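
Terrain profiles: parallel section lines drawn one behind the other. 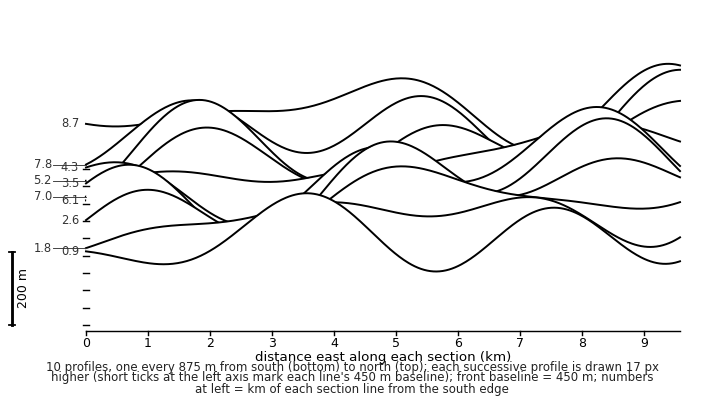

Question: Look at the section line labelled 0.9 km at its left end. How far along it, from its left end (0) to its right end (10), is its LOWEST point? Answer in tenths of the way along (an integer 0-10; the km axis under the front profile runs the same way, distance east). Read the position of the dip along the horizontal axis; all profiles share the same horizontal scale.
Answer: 6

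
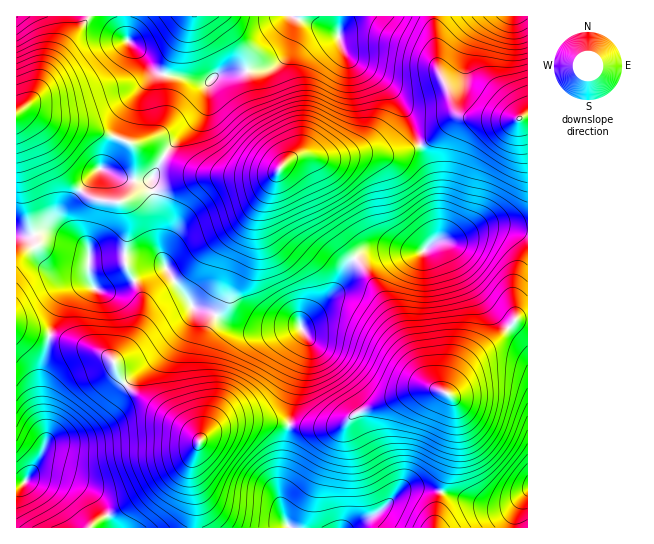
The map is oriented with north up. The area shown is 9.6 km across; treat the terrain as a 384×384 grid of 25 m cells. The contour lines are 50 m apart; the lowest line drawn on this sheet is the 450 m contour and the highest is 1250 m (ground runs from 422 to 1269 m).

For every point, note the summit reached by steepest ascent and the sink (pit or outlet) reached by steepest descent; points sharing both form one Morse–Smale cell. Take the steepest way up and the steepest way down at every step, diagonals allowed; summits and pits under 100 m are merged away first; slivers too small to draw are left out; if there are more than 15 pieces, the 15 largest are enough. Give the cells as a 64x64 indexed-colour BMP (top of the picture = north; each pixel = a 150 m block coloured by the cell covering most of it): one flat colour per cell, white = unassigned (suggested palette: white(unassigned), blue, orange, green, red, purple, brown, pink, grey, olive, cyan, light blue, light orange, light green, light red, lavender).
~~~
<image width="64" height="64" href="data:image/bmp;base64,Qk12CAAAAAAAAHYAAAAoAAAAQAAAAEAAAAABAAQAAAAAAAAIAAATCwAAEwsAABAAAAAAAAAA////ALR3HwAOf/8ALKAsACgn1gC9Z5QAS1aMAMJ34wB/f38AIr28AM++FwDox64AeLv/AIrfmACWmP8A1bDFAAAAAAAAACIiIiIi////////MzMzMwAAAAAAAAAAAAAAAAAAAAAAIiIiIiL///////MzMzMzMwAAAAAAAAAAAAAAAAAAAAIiIiIiIv//////8zMzMzMzMwAAAAAAAAAAAAAAAAAAIiIiIiIi///////zMzMzMzMzMAAAAAALu7sAAAAAAAIiIiIiIiL///////MzMzMzMzMzAAALu7u7u7sAAAACIiIiIiIiIv//////8zMzMzMzMzMzMzu7u7u7uwAiIiIiIiIiIiIi///////zMzMzMzMzMzMzM7u7u7u7ACIiIiIiIiIiIiL///////MzMzMzMzMzMzMzu7u7u7sAAiIiIiIiIiIiIv//////8zMzMzMzMzMzMzO7u7u7uwACIiIiIiIiIiIi////////MzMzMzMzMzMzMzu7u7u7AAAiIiIiIiIiIiIv//////8zMzMzMzMzMzMzO7u7u7sAACIiIiIiIiIiIm7//////zMzMzMzMzMzMzM7u7u7uwAAIiIiIiIiIiImbu//////MzMzMzMzMzMzMzu7u7u7AAIiIiIiIiIiImZm7u7u7u6ZmZmZMzMzMzMzO7u7u7sAAiIiIiIiIiImZmbu7u7u7pmZmZmTMzMzMzM7u7u7uwACIiIiIiIiJmZmZu7u7u7u6ZmZmZmZMzMzMzu7u7u7AAIiIiIiIiJmZmZu7u7u7u7pmZmZmZmZMzMzu7u7u7sAAiIiIiIiZmZmZm7u7u7u7umZmZmZmZmZk0S7u7u7uwACIiIiIiZmZmZmbu7u7u7u6ZmZmZmZmZmUREu7u7u7AAIiIiIiJmZmZmZu7u7u7u7pmZmZmZmZmZRERLu7u7sAAiIiIiJmZmZmZm7u7u7u7u6ZmZmZmZmZREREu7u7uwAAIiIiJmZmZmZmbu7u7u7u7pmZmZmZmZlERERLu7u7AAAiIiZmZmZmZmZu7u7u7u7umZmZmZmZlERERERLu7sAACJmZmZmZmZmZm7u7u7u7u6ZmZmZmZlERERERES7uwAAZmZmZmZmZmZmZu7u7o7u7pmZmZmZmUREREREREu7AAAGZmZmZmZmZmZm7uiIiIiImZmZmZmURERERERERLsAAAZmZmZmZmZmZmZoiIiIiIiJmZmZmZRERERERERERAAABmZmZmZmZmZmqqqIiIiIiIiZmZmZREREREREREREAAAAZmZmZmZmZmaqqoiIiIiIiImZmZlEREREREREREQAAAAGZmZmZmZmaqqqiIiIiIiIiJmZlERERERERERERAAAAAAKqqpmZmaqqqqIiIiIiIiImZmUREREREREREREAAAAAAqqqqpmaqqqqoiIiIiIiIiJmUREREREREREREQAAAAACqqqqqqqqqqqqIiIiIiIiImURERERERERERERAAAAAAKqqqqqqqqqqqoiIiIiIiIiJREREREREREREREAAAAAAVVVVVVqqqqqqiIiIiIiIiIxEREREREREREREQAAAAAVVVVVVWqqqqqqoiIiIiIiIzMzMzMzERERERERAAAAFVVVVVVVaqqqqqqiIiIiIiIzMzMzMzMzd1EREREVVVVVVVVVVVVqqqqqqqoiIiIiIzMzMzMzMzN3d1ERE1VVVVVVVVVVVWqqqqqqqiIiIiIjMzMzMzMzM3d3d3d3VVVVVVVVVVVVaqqqqqqqoiIiIjMzMzMzMzMzd3d3d3dVVVVVVVVVVVaqqqqqqqqiIiIiMzMzMzMzMzN3d3d3d1VVVVVVVVVVVqqqqqqqqqoiIiMzMzMzMzMzM3d3d3d3VVVVVVVVVVVWqqqqqqqqqqIiIzMzMzMzMzM3d3d3d3dVVVVVVVVVVVaqqqqqqqqqoiIzMzMzMzMzMzd3d3d3d1VVVVVVVVVVVqqqqERERERGIjMzMzMzMzMzN3d3d3d3VVVVVVVVVVVVaoRERERERERzMzMzMzMzMzM3d3d3d3dVVVVVVVVVVVVUREREREREREcwRERzMzMzM3d3d3d3d1VVVVVVVVVVVdxERERERERERERERERERERzd3d3d3d3VVVVVVVVVd3d3cREREREREREREREREREREA3d3d3d3dVVVVVVV3d3d3d3EREREREREREREREREREQAN3d3d3d1VVVV3d3d3d3d3dxEREREREREREREREREQAADd3d3d3VVXd3d3d3d3d3d3cRERERERERERERERERAAAAAAAAAAB3d3d3d3d3d3d3d3ERERERERERERERERAAAAAAAAAAAAd3d3d3d3d3d3d3cREREREREREREREREAAAAAAAAAAAAHd3d3d3d3d3d3dxEREREREREREREREAAAAAAAAAAAAAd3d3d3d3d3d3d3EREREREREREREREAAAAAAAAAAAAAAHd3d3d3d3d3AAABEREREREREREREAAAAAAAAAAAAAAAd3d3d3d3cAAAAAAAAAARERERERAAAAAAAAAAAAAAAAAHd3d3d3cAAAAAAAAAAAERERERAAAAAAAAAAAAAAAAAAB3d3d3cAAAAAAAAAAAABERERAAAAAAAAAAAAAAAAAAAHd3d3cAAAAAAAAAAAAAEREREAAAAAAAAAAAAAAAAAAAB3d3dwAAAAAAAAAAAAABEREAAAAAAAAAAAAAAAAAAAAAd3d3AAAAAAAAAAAAAAEREQAAAAAAAAAAAAAAAAAAAAAHd3AAAAAAAAAAAAAAABERAAAAAAAAAAAAAAAA"/>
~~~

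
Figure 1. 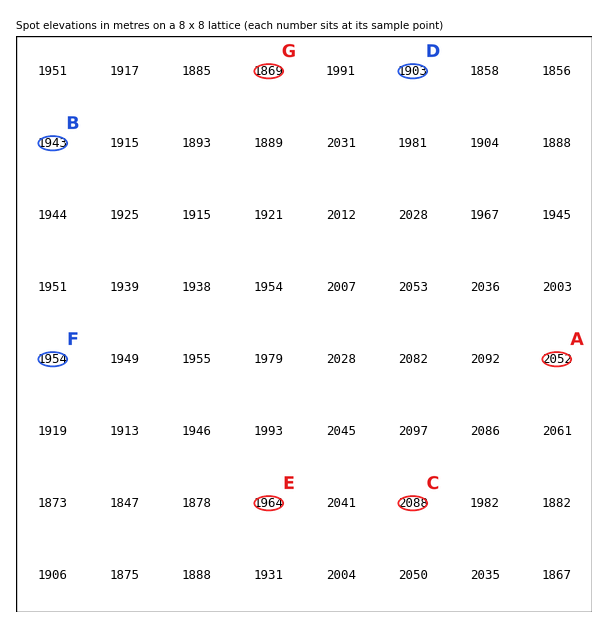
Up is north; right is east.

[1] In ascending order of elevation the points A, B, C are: B A C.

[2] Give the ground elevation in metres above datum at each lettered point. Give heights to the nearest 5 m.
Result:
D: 1905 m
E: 1965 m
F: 1955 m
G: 1870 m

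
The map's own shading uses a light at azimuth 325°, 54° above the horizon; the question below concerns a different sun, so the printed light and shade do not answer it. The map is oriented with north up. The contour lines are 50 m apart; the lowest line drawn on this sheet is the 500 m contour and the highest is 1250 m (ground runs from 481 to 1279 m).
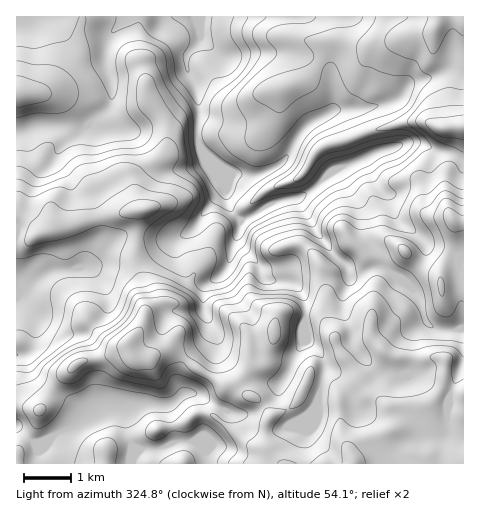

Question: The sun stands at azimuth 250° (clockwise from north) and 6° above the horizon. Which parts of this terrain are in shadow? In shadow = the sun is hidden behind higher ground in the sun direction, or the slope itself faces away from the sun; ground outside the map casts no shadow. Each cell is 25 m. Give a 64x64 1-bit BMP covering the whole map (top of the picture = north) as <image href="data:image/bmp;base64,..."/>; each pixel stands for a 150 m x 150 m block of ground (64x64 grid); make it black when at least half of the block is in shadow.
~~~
<image width="64" height="64" href="data:image/bmp;base64,Qk0+AgAAAAAAAD4AAAAoAAAAQAAAAEAAAAABAAEAAAAAAAACAAATCwAAEwsAAAIAAAAAAAAA////AAAAAABABwDgAABgAGAHgPAAAOAAYAeAAAYAAABAB4AADgAAAAADAAAOAAAAAAAMAAQBAAAAAAwEAAEAAA4AAAwAAAAADwAAAAgAAAAAAAAAHGAAAAAAAAA8IAAAAAAGADwwAAAAQA4AADAAA8AADhgAOAADAAAMPAY4gAMAIAx8BwGAAwAgCPwHgQePAAAY/APDD98AADj8A8Mf/wAAPPwH4x/wABA//APiHuAAGB/4A+AewAA8H/gD5B/CADw7/B/mH8cAGDf+P+YfxwAAD/9/hw+HAAAP/3wHDgcAAB//8AcABgAAP58gDwAAAAA/DwAeAEAAAD8PABwA4AAAP4cAeAHwAAA/h4B4w+AAAB/HgPHHgAAACOfA4e8AAAAA5+HD9AMAAA3/AAHgAwIAH/8AAAADQgA//wAAAAdwAD//gAAAB/gAf//gYAADeAB///B4AAMIAEP/8DwAAgAAwf8AHAAAACHB/AAAAAAAAIH4AAAAAAAAAfgAAAAAAAAB+AAAAAAAAAP4AAAAAAAAA/gAAAAAAAAH8AAAAAAAAAfwAAAAAAAID/AAAAAAAAwf+AAAAAAAHB/4AAAAAAA8H/wAAAAAADgf/gAAAAAAOB/+AAAAAAA4H/4AAAAAADg//AAAAAAAOD/4AAAAAAAYP/AAAAAAAAA/8AAAAAAAABgAAAAAAA=="/>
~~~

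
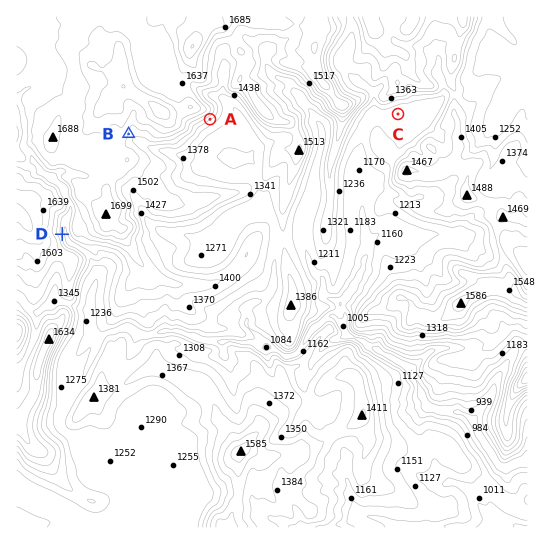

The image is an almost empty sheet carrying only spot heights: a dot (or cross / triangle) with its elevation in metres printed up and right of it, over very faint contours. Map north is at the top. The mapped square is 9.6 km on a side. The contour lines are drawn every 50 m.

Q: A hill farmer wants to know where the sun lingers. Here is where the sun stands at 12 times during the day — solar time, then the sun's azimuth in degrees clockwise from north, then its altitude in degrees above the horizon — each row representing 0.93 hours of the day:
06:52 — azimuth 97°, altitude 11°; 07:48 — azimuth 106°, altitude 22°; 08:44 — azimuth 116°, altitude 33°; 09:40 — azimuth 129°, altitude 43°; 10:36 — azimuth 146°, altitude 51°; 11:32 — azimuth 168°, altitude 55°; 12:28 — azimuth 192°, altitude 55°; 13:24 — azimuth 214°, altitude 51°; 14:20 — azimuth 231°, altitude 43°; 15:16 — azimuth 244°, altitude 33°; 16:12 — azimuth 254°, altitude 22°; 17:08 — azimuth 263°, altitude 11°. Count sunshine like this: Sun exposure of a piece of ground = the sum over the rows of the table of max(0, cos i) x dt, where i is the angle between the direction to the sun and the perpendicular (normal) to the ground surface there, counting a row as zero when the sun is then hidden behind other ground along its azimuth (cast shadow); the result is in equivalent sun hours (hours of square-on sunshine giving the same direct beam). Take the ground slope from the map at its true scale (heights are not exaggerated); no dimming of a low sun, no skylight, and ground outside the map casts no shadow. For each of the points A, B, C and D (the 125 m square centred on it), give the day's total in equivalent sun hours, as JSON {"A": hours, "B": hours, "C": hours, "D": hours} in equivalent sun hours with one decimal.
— {"A": 7.3, "B": 6.5, "C": 6.4, "D": 4.6}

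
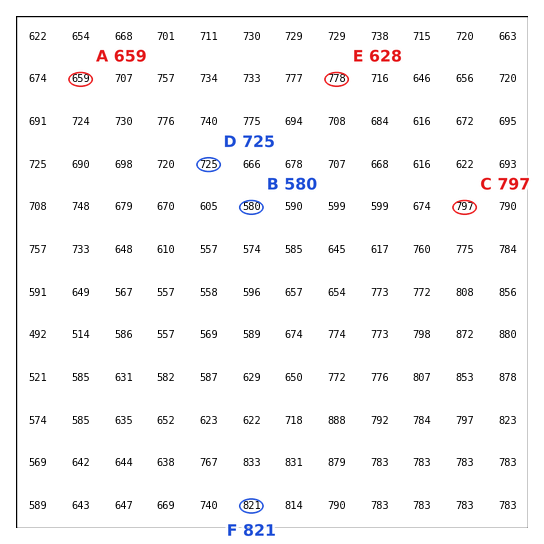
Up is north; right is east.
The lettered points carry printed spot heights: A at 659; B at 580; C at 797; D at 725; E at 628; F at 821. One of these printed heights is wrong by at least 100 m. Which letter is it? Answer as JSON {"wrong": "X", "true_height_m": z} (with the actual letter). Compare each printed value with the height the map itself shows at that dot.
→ {"wrong": "E", "true_height_m": 778}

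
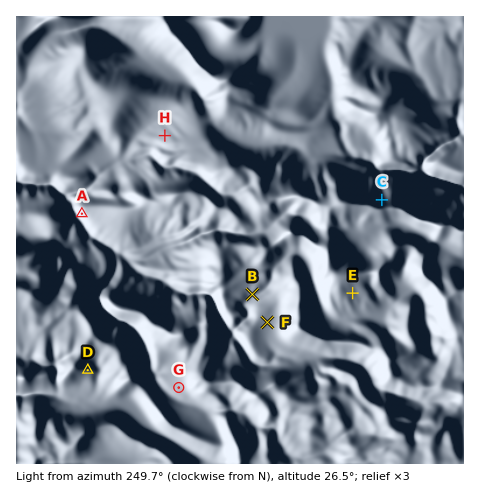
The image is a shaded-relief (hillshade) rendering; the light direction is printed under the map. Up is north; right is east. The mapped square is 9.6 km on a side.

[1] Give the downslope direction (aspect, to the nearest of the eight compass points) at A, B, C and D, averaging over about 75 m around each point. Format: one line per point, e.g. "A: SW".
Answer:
A: SW
B: S
C: N
D: SE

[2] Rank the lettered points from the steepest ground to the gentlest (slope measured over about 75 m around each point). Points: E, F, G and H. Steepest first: E H G F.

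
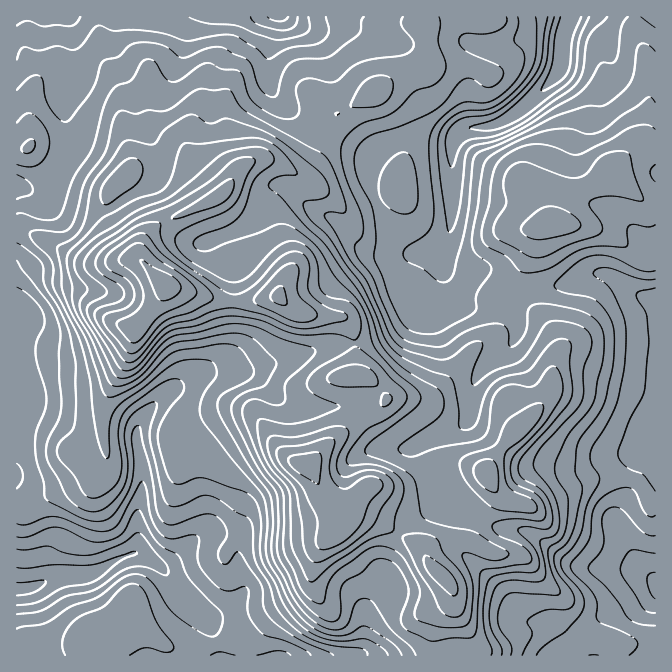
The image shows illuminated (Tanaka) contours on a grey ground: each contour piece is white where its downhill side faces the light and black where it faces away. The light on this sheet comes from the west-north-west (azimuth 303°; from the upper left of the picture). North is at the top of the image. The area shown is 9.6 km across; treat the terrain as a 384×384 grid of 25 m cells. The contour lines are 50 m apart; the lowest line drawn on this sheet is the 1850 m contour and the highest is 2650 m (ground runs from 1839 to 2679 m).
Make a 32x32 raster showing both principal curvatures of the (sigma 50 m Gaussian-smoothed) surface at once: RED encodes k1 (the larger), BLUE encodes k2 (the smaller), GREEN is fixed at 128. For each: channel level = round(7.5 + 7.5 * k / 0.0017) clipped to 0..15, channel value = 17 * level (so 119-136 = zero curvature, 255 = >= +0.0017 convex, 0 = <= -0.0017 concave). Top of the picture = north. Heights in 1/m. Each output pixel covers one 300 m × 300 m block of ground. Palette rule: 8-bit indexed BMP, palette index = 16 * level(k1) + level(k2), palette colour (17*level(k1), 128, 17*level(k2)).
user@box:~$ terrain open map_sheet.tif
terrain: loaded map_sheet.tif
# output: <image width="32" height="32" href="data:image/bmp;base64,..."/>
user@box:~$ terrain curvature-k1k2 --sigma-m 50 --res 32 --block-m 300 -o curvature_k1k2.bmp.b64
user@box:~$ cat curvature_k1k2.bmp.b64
<image width="32" height="32" href="data:image/bmp;base64,Qk02CAAAAAAAADYEAAAoAAAAIAAAACAAAAABAAgAAAAAAAAEAAATCwAAEwsAAAABAAAAAAAAAIAAABGAAAAigAAAM4AAAESAAABVgAAAZoAAAHeAAACIgAAAmYAAAKqAAAC7gAAAzIAAAN2AAADugAAA/4AAAACAEQARgBEAIoARADOAEQBEgBEAVYARAGaAEQB3gBEAiIARAJmAEQCqgBEAu4ARAMyAEQDdgBEA7oARAP+AEQAAgCIAEYAiACKAIgAzgCIARIAiAFWAIgBmgCIAd4AiAIiAIgCZgCIAqoAiALuAIgDMgCIA3YAiAO6AIgD/gCIAAIAzABGAMwAigDMAM4AzAESAMwBVgDMAZoAzAHeAMwCIgDMAmYAzAKqAMwC7gDMAzIAzAN2AMwDugDMA/4AzAACARAARgEQAIoBEADOARABEgEQAVYBEAGaARAB3gEQAiIBEAJmARACqgEQAu4BEAMyARADdgEQA7oBEAP+ARAAAgFUAEYBVACKAVQAzgFUARIBVAFWAVQBmgFUAd4BVAIiAVQCZgFUAqoBVALuAVQDMgFUA3YBVAO6AVQD/gFUAAIBmABGAZgAigGYAM4BmAESAZgBVgGYAZoBmAHeAZgCIgGYAmYBmAKqAZgC7gGYAzIBmAN2AZgDugGYA/4BmAACAdwARgHcAIoB3ADOAdwBEgHcAVYB3AGaAdwB3gHcAiIB3AJmAdwCqgHcAu4B3AMyAdwDdgHcA7oB3AP+AdwAAgIgAEYCIACKAiAAzgIgARICIAFWAiABmgIgAd4CIAIiAiACZgIgAqoCIALuAiADMgIgA3YCIAO6AiAD/gIgAAICZABGAmQAigJkAM4CZAESAmQBVgJkAZoCZAHeAmQCIgJkAmYCZAKqAmQC7gJkAzICZAN2AmQDugJkA/4CZAACAqgARgKoAIoCqADOAqgBEgKoAVYCqAGaAqgB3gKoAiICqAJmAqgCqgKoAu4CqAMyAqgDdgKoA7oCqAP+AqgAAgLsAEYC7ACKAuwAzgLsARIC7AFWAuwBmgLsAd4C7AIiAuwCZgLsAqoC7ALuAuwDMgLsA3YC7AO6AuwD/gLsAAIDMABGAzAAigMwAM4DMAESAzABVgMwAZoDMAHeAzACIgMwAmYDMAKqAzAC7gMwAzIDMAN2AzADugMwA/4DMAACA3QARgN0AIoDdADOA3QBEgN0AVYDdAGaA3QB3gN0AiIDdAJmA3QCqgN0Au4DdAMyA3QDdgN0A7oDdAP+A3QAAgO4AEYDuACKA7gAzgO4ARIDuAFWA7gBmgO4Ad4DuAIiA7gCZgO4AqoDuALuA7gDMgO4A3YDuAO6A7gD/gO4AAID/ABGA/wAigP8AM4D/AESA/wBVgP8AZoD/AHeA/wCIgP8AmYD/AKqA/wC7gP8AzID/AN2A/wDugP8A/4D/AKmmp6mXh4eoqKaXp6ZzgZCgcXSVpnWV6MWmdYaXuLi3uKanqKeYp5eGhoaGlZSn6uejtsinp+aUU5aWlZSWlpaFlqintsmohnSEhZWlldj4loSVlcfH+HRjhYXYtZaHhHBwknKV2rmChIe4YmOW+aVkhoZjpPjZglOF9uekhoeEmJWTgoChoXGXmKiRpqfXtXR0ZHT415Gyx/jlUGKFhYSmhZampoFxtpOWp4Gmubj5uHSU5eiUxfjX1rCllZaElrl1dJbIpJHZhnSFc3S3lrfZt7WUhZWVkYCA97eWc4S4uMW2uriTkNiYdYaEc6am16a2hoV2dnSk9/ropZVjhcmFhZeoybaA2JeFl4N0k9Xlovr5xYV1lPjTlKSFxrWlp3WWqJfYxoDYqJeFhKf6+sVgs6SSpqbV+6RRhYaFhoaXlKe5lueSkNiYhoSF99en96VxcnWElZaU9KVzlmV2dZeGhpaW93GQyZeFhbfmdXSV1sWVdIaVYoW3+aWFhoZ2hXZ2h4fllICTlqbG6qaEhYNzherGpqiBprem96eoloaHdnaHheXWlHB0lZSUlKe3x8fG5re2t3OjypXXuJaHhYeGh3aElvimc3SEdXWVhJSmyNinhYaltoKEhci2hpiFdoaGhHOW+NhjdYRzdYWDgXCS1IV0hoXIt4N1p8iomIWGdnRypvn5+KOXlnVkdKbY1efnhFNldYa2pXS3mKinloZ1YrX3xYLk17jX9fb4+Oe16ahzdHd2hZWFpqeHl5eGhoTFtpKAYrX6+OaThMj4hHTGpoOGh4aHl6eUgoKFlYGShWO26PnX99aEgnV1henZtpaDdIaHhZZ0hKaXhWNipeql98Snt9noclF0h4eFtsingZV1hoVytbeXqKiWhrbGleeVY5SClfbkpXODhYa2lYKkp4OXqIGFubm4yOnYtoSmpXV1prWAlLb3+MeSlqaBlNeTlbi4gYSWlYamloSFhsmThoWm6aaCY4SW+aVig8fZlnKnuaiAhZi5l5eXppe3lrekhYSW2aaFloW399bmt6d0dZa4p4CVt7moh4aVyrd02reEdYXGlZanlpan2aWEpYV0habGcNPGx9inh4WXt7m3poSGl6eGlrh2lqaWg4Snp3WEhcaCYIBwpNenhnWXqLeFdoWnp5d1p5anhXRzl6i2x6mGl8e02aJwpMendYa2uJaHhpaGp4WGl6iXcpe5hoapuaaXl5W56aSAg8aGdsenp4aGl4aolpW4lreCqJiWh5eXprmnpqi46aNgxpZ1yLiGl5aXpqmnhJeol6WnloWHhoV0xXV1hITHpYDZlpfIp4aFlpaFhIR1hJOTg3GTlpaXp7fqpaXY2LbGgLeWqKc="/>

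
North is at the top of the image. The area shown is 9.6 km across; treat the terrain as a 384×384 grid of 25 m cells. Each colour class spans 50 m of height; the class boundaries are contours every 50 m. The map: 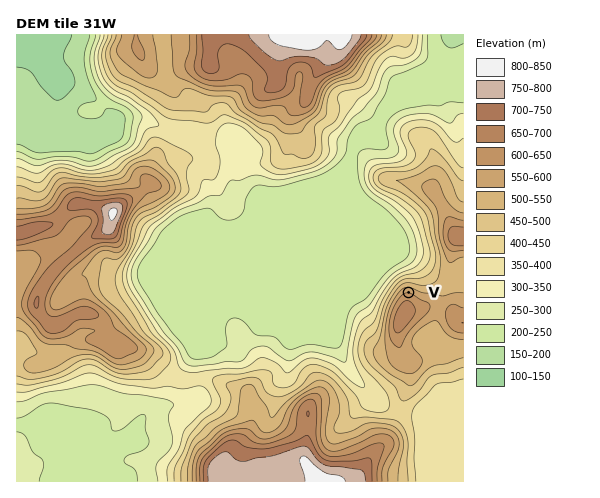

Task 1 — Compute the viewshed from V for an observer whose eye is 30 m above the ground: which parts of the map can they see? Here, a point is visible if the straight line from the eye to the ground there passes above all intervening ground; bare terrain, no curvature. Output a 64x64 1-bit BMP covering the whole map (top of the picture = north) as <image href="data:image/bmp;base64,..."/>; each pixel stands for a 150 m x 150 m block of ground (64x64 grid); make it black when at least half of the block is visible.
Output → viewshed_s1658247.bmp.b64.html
<image width="64" height="64" href="data:image/bmp;base64,Qk0+AgAAAAAAAD4AAAAoAAAAQAAAAEAAAAABAAEAAAAAAAACAAATCwAAEwsAAAIAAAAAAAAA////AAAAAADAAAAGAAAAAOAAAAYAAAAA8AAAD4AAAAD4AAAH4AAAAPwAAAfgAAAA/wAAB+AAAAD/gAAH4AAAAH8AAAfgAAAAAAAAAeAAAAAAAAAAcAAAAAAAAABwAAAAAAAAAHgAAAAAAAAAeAAAAAAAAAD4AAAAAAAdx/wAAAAAAD///AAAAAAA///+AAAAAAH//z4AAAAAA///fwAAAAAH//j/AAAAAA//8f+AAAAHB//5/8AAAAOP//n/4AACAT/////4AAcQP/////wABhh//////gHvGH//////Af8cf/////+B/w9//////8H/B///////8P8D///////4/wH/////////APv///////8Ae////////4Af////////YAf///////4AB////////AAD///////4AAP/9/////gAA//3////+AAB///////4AAB///////AAAB//////wAAAH////8gAAAAf////gAAAAB/+b/+AAAAAD/4D/4AAAAAP/wP/AAAAAAb/A/8AAAAAB/4P/wAAAAAH/j//AAAAAA////8AAAAAD////4AAAAA//vz/gAAAAP/8Pn+AAAAD//4eP8AAAAP//gY/wAAAA///Bj/gAAAB+D4GH+AAAAH4Hgc/8AAAAHAMD//4AAAAcAwf//8AAABgHD/7/4AAAGAMADH/gA=="/>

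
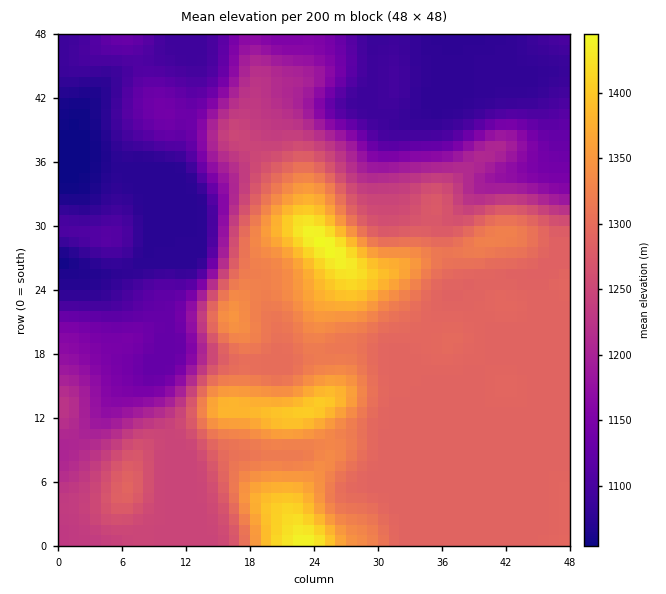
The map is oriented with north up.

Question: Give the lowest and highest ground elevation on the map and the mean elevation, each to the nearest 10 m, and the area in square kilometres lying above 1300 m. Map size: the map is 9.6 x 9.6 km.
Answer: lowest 1050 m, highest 1450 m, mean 1230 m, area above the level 20.9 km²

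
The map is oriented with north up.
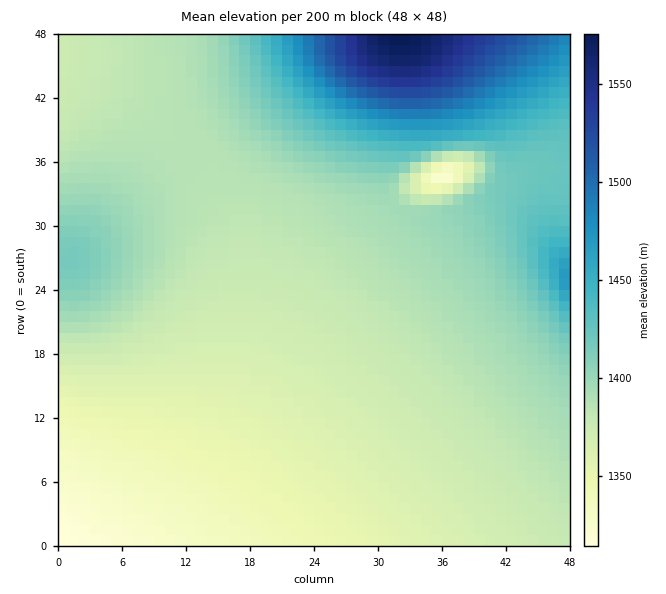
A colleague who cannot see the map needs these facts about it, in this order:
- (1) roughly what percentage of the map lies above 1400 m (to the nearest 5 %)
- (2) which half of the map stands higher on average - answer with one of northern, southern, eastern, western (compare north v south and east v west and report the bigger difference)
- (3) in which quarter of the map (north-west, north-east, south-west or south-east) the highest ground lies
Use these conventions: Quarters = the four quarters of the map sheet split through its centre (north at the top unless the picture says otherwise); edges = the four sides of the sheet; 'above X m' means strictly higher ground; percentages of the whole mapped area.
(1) Ground above 1400 m makes up about 25 % of the sheet.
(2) The northern half stands higher on average than the southern half.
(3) The highest ground is in the north-east quarter.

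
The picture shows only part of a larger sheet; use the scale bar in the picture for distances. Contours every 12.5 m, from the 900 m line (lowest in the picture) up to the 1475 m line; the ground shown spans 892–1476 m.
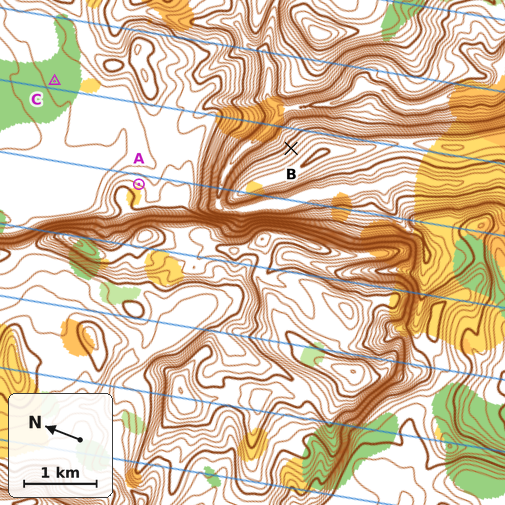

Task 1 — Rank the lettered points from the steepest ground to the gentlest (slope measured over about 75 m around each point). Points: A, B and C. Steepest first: B A C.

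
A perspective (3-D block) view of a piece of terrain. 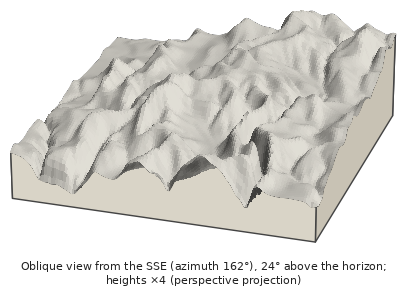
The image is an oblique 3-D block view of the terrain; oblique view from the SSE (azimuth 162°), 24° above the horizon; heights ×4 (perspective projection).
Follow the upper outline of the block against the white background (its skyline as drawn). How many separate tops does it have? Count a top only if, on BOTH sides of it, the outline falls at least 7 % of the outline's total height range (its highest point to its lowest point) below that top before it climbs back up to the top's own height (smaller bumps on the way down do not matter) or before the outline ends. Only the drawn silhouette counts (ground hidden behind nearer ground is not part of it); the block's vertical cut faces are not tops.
2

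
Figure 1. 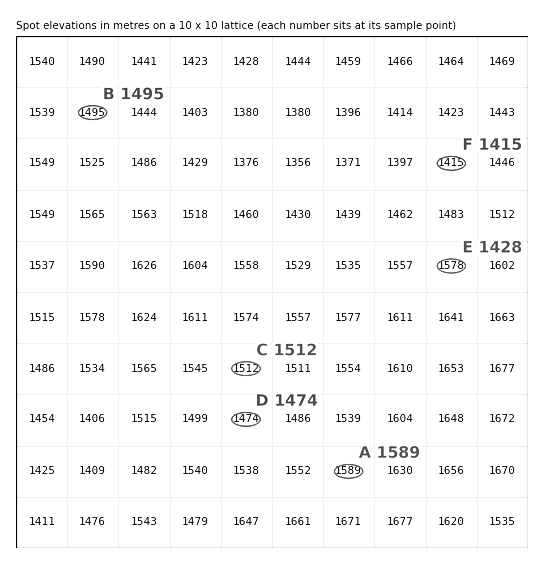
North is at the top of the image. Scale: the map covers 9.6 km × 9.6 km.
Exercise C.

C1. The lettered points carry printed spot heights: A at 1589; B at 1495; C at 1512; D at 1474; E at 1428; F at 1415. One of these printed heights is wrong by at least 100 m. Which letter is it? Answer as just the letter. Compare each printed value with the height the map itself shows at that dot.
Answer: E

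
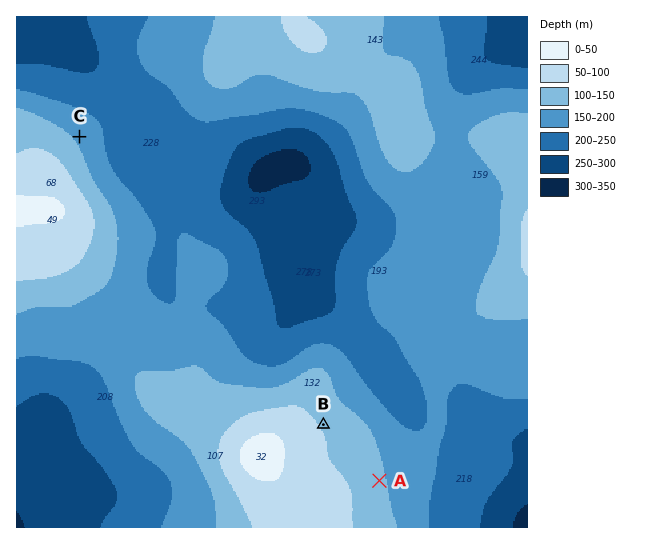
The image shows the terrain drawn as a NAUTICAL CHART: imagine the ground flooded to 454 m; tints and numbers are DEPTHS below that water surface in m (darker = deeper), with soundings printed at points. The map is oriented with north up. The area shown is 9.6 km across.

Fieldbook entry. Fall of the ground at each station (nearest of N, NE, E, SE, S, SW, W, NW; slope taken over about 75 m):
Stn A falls E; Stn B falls NE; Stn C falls NE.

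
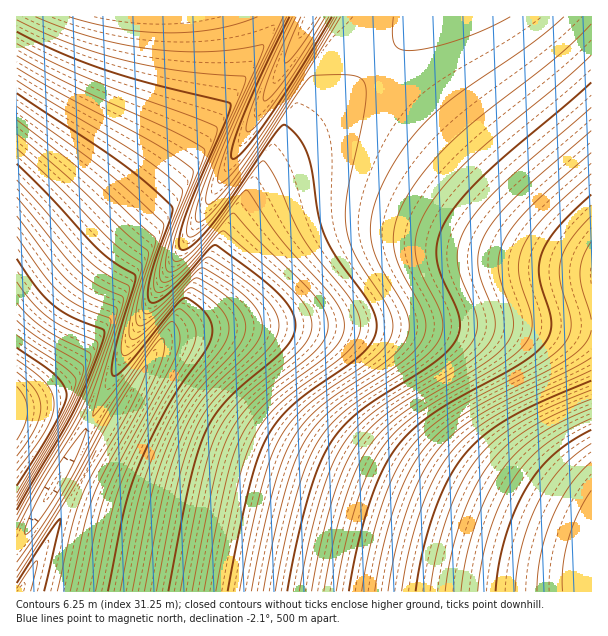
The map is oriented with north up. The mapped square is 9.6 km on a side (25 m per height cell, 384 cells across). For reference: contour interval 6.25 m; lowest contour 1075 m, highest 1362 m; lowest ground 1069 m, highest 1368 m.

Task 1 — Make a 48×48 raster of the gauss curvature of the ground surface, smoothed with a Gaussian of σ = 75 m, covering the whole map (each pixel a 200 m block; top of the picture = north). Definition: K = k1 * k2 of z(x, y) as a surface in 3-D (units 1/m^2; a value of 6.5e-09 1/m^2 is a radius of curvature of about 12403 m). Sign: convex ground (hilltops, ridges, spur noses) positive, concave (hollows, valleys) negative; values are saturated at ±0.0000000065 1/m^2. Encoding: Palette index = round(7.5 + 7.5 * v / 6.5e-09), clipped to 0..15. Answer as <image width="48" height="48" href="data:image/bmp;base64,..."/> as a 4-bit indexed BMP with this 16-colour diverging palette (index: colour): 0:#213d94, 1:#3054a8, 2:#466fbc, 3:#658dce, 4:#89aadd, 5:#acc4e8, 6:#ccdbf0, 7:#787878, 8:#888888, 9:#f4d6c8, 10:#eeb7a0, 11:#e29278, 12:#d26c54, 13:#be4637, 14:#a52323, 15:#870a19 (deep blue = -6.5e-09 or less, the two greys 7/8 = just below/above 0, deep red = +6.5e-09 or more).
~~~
<image width="48" height="48" href="data:image/bmp;base64,Qk32BAAAAAAAAHYAAAAoAAAAMAAAADAAAAABAAQAAAAAAIAEAAATCwAAEwsAABAAAAAAAAAAlD0hAKhUMAC8b0YAzo1lAN2qiQDoxKwA8NvMAHh4eACIiIgAyNb0AKC37gB4kuIAVGzSADdGvgAjI6UAGQqHAKiIiIiIiHd3eIiIiIiIiIiIiIiIiIiIiImIiIiIiId3eIiIiIiIiIiIiIiIiIiIiHmId4iIiId3d4iIiIiIiIiIiIiIiIiIiHiHd3d3d3d3d3iIiIiIiIiIiIiIiIiIiJh3d3d3d3d3d3eIiIiIiIiIiIiIiIiIiKqFd3d3d3d3d3d4iIiIiIiIiIiIiIiIiLy1V3d3d4iHd3d3iIiIiIiIiIiIiIiIiK3ZJ3d3d4iIh3d3eIiIiIiIiIiIiIiIiEzcRHd3d4iIiHd3d4iIiIiIiIiIiIiIiDnNomd3d4iIiHd3d4iIiIiIiIiIiIiIiHartkd3d3iIiHd3d4iIiIiIiIiIiIiIiIqHiGd3d4iIiIh3d4iIiIiIiIiIiIiIiIvkRXmHd4iIiIiId4iIiIiIiIiIiIiIiIj6ATuXd4iIiIiIiIiIiIiIiIiIiIiIiIjPIAbYeIiIiIiIiIiIiIiIiIiIiIiIiHeP4AHKh4iIiIiIiId3d3d3iIiIiIiIiHd78wBdh3eIiIiIh3d3d3d3iIiIiIiHd3d47QAat3d3d3d3d3d3d3d3d3d3d3d3d3d3jWEU2Xd3d3d3d3d3d3iId3d3d3d3d3d3eKQRnod3d3d3d3d3d3d3d3d3d3d3d4iHd5cgL8d3d3d3d3iIh3d3d3d3d3d3d4iIh4pBCPl3d3d3iIiIh3d3d3d3d3d3d4iIiImCAf+IiIiIiIiIh3d3d3d3d3d3d4iIiIimIX+oiIiIiIiId3d3d3d3d3d3d4iIiHeIVEzIiIiIiIiHd3d3d3d3d3eIiIiIiId2eHiYiIh3d3d3d3d3d3d4iIiIiIiIiIh2Wrpkd3d3d3d3d3d4h3d3iIiIiHeIiIiHON2wV3d3d3d3d3d3d3d3d4iIiHd3iIiHU8/2B3d3d3d3d3d3d3d3d3d3iHd3eIiIc379A3d3d3d3d3d3d3d3d3d3d3d3d4iIhivvgGd3d3d3d3d3d3d3d3d3d3d3d3eIh0bNwjd3d3d3d3d3d3d3d3d3d3d3d3d3d3ScySd3d3d3d3d3d3d3d3d3d3d3d3d3d3ZqulV3d3d3d3d3d3d3d3d3d3d3d3d3d3dYqpV3d3d3d3d3d3d3d3d3d3d3d3d3d3d2mZdnd3d3d3d3d3d3d3d3eHd3d3d3d3d2eZlnd3d3d3d3d3d3d3d3iHd3d3d3d3d3aJl2d3d3d3d3d3d3d3d4iHd3d3d3d3d3Z5mWd3d3d3d3d3d3d3eIiHd3d3d3d3d3domYZ3d3d3d3d3d3d3iIiHd3d3d3d3d3dnmZZnd3d3d3d3d3d3iIiHd3d3d3d3d3d1iZhXd3d3d3d3d3d4iIiHd3d3d3d3d3d2aZl2d3d3d3d3d3d4iIiHd3d3d3d3d3d3WJmVd3d3d3d3d3eIiIiHd3d3d3d3d3d3ZZqXZ3d3d3d3d3eIiIiHd3d3d3d3d3d3dXqpZ3d3d3d3d3iIiIiHd3d3d3d3d3d3d1mqhXd3d3d3d3iIiIiHd3d3d3d3d3d3d1aqlmd3d3d3d4iIiIiA=="/>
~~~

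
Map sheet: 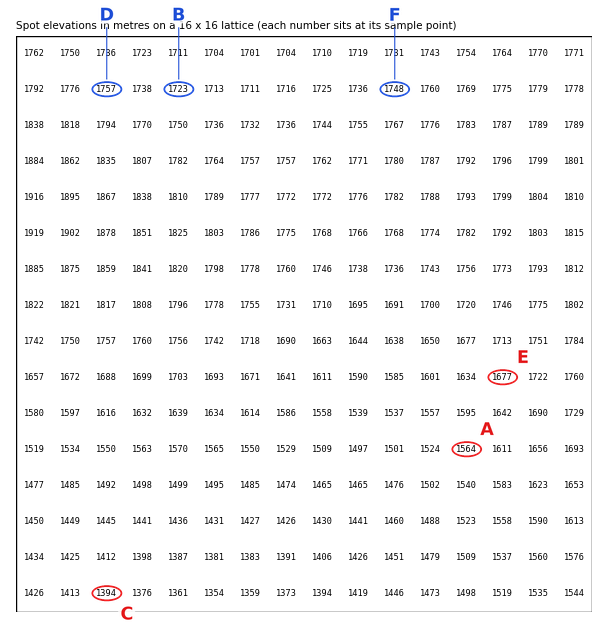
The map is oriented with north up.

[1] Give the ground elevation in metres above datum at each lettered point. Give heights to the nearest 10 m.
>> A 1560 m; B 1720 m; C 1390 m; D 1760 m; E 1680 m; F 1750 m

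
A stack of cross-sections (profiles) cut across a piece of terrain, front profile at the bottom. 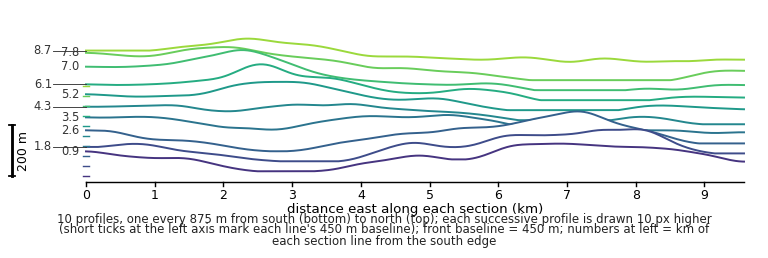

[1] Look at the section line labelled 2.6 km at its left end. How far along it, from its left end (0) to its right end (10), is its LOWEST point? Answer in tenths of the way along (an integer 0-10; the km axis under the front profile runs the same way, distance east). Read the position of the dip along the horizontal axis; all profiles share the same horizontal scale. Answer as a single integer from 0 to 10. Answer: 3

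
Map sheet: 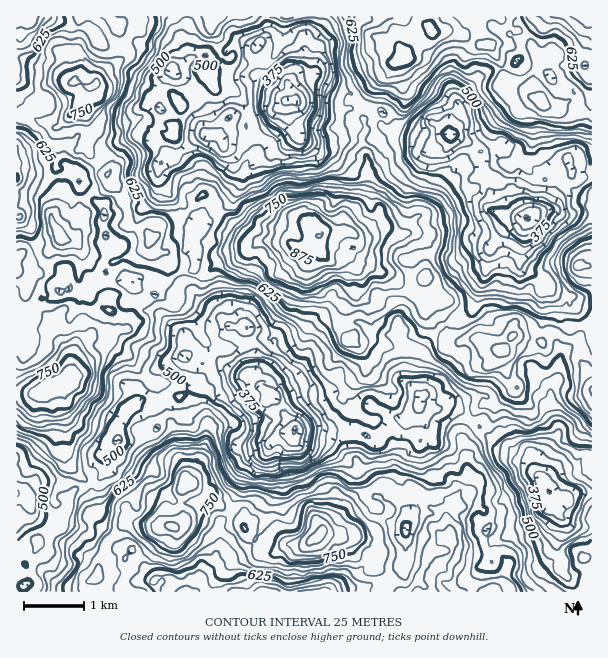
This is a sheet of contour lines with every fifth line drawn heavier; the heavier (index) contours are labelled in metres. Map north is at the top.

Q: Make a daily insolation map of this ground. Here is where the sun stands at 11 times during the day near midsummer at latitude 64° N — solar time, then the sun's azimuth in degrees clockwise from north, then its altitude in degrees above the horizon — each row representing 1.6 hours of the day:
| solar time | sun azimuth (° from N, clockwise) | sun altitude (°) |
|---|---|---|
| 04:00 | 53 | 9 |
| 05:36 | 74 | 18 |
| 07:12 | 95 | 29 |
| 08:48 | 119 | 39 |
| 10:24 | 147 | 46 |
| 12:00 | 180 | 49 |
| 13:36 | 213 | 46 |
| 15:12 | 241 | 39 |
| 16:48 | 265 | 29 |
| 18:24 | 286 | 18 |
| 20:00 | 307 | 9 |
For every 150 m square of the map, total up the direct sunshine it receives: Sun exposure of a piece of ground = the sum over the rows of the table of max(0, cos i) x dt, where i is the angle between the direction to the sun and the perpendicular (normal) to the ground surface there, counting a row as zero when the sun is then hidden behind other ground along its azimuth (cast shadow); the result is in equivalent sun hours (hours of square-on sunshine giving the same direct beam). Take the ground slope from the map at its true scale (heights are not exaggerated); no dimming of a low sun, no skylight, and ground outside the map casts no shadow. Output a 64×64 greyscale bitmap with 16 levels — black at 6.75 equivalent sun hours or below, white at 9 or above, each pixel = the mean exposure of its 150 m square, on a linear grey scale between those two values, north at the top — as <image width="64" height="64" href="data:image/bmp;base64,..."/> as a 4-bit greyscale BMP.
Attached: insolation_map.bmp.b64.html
<image width="64" height="64" href="data:image/bmp;base64,Qk12CAAAAAAAAHYAAAAoAAAAQAAAAEAAAAABAAQAAAAAAAAIAAATCwAAEwsAABAAAAAAAAAAAAAAABEREQAiIiIAMzMzAERERABVVVUAZmZmAHd3dwCIiIgAmZmZAKqqqgC7u7sAzMzMAN3d3QDu7u4A////AKqqu7zdy7p4zd3MzNzN3d3dypq7y6mrurm6q7lYmni83MuIm7zM26q93Lm9zd3d3d3du83cqazNy6iIlpiYi7y7uYdYm8u5vd3dy6vd3u3d3t7cvMu7ms28uYrMqaq83MzKm8qryJrd7d3Mqbzd3d7t3d3LzMy7u8zMu7qrmrvMzMyqqqu5m93t3d2qzLut3d3d3cu7u6u8zLu7qImrqqq8y6mqmMvN3d3d3LzdzKmpzdzd3Mmaq73KirqIiqqDaYmblXqojN3d3d3cvd3LyVNqu7yaqqmLu7mKzLupZ5dXuZzJrLqry6u6vMy7u8uqmJqKqGqry6mamKzLy4RWeKy5rMqKyZu4WKmqvNyrmqmph4mYma3My7qszMvKhCa6irqs3JeKirqpq6rNy6mqiZhlaJmcy73cusvMuqiImaiIm6q8qZhGq7qs3cy6dYeGVCZ6iLy7zMu7q8zLmXaJzKjcuc3LuVJpmHnNyWIUI1dlaKhGiry7uYiaq7l0WazN3dzMzdy6dVaHZ6qpVBAAAjNFdXh4qqlYuqm7l3ZXrN3dzN3dyqq6aKu4aJdUIjAiEAAFirh4hniam6ljVnvNy7y83d3KmIh3eruYmXNkISEBACWrl3dmZ3mqqUaHmq3Ny8zd3Mu7hkdTRleFRTiYRTJGd4ZmVoqZZpq5i6qrvN3d3d3dzdynV3MCMkVqu6p0V5m5iIq6qrqqu6i9zM3Mvd3e3c3N3cqbmGVVRqvdzLiImau7zcu6zLqqms3c7dyb3d3d3du8ylirupqrq8mru6vbzN3d3Lqbupq83M3t27vN3d3e3cy7hmqqu5mJdoaJzd3d3cq8ypmYiczc3d28ze3d3d3d3duYm7qal3Z3BIvd3c3cy83airurvMzd3Lzd3c3d3N7tzMuty7qYmYRpi8zLzM3MzcmZrMzKrN3Ly8vMmrvN3MupnM3dy7u5d3rd3LzM3d3clqvM3d3d3bzLuZuHi7zMyqq8zLqry6l2rMzMzdzM3duM3dzd3dzam8y8uYZGermc3d25iZmLu6qb3d3N28zNzN3d3d3d7cu7zcu7mYiYmZzd3My5WKu9vd3d3czN3dzN3d3e3LzN3MzMzMq7uYmom83LzNy6vMzN3d3dzL3d3M3dzN3cvMzc3d3Lu8u8qJnL3Mzdypval3rNzM3Nzd28zMzdzM3cu7zMy9y6zMyYiszN3cuqm6eGhpq8zN3Mu6y7q93LuZuqq7usy7vMvMurm6q8y8vLmXiZvN3d3dupvduL3cyqeJu6q6mrq8zLzLuqq7uazdypnLy93t3czN3N3Lzd3cuYuYh2eZiLzLqburzbm83d26q7u73d3dy6vd3d3N3d3LmYU2eGiqvMu5irvMzLzMzJvMzbze3t7cu828zNzMy6l2ZmZEWKq7zLvLy6qZnNzLrd3szN3d3dy7vdzdzNy4dmd3iXib3d283czMu7zLzczd3d3d3d3t3dzd3dzMzHZodZqHeq3d3MzMzN3Mzd3d3Mq97t3Lzd3d7d3buqq5Z4qVeYmrzN3by83c3Mzd3d3Ly7zN3dzdzd3N3MqGiZh5mYeLqYm7msu7zdzbuqvN3Lu6rMvcvd3c3LzNur3czMuHh3mpdmeIqJq93bq8y7zbq8y5m7zczLzbvMzM3d3cypi7qoZCRFaGScy6vKvdy7usy7uHqZqrvMzN2rvc3My7u8upZ2VDQ1J4u6vKrN27u7zMqadru7vMuauIu7qrupm8qqqXZFRGZou6q7uZq5iHrMzLh2eHvMqGiomsmrzLqpmHm6ipdnedyoq7uazLuVaa3dyFU2VViHd4qZp5mZd3mZvNzMu7zMu6mZqqzcy4ZlrN25czACICaJd3lVVlRXeqzd3N7d27uqqrypvdynd5mpqniUQ0AAAjREZ1dnQ1aazM3d3d3cqXm7uqu8y3VGepqId4hkIyAAEzR4d5mJmruqzNzd3cqnurvczLrLqodoaJlYq5cgA1EVi7uaqYeKu8vM3dy7zLu7y8zN2pm7uXVoqFiruXRVRViauqqXaHerirzM3dy6qsu93d3MqYisyodSR5m7uFJImJupu7iIdDecuorMqquazc3dzMyXNXrNyEaau7y3IEi8mYi7qsuWIVrLu83d3crd3N3czcuJy6u5eby8ynRWrMzLzLvLu3Vmm9zd3d3u3d3czdzMqLzLqrvNzLy3M4uprMy7vMzHarhp3d3d3d3d3bqs3dy6m8l5zd3aqqMCdmZ7u8qr3duZqonN3d3d3d27qajN3bymaZrd3d29pERBRpuqmbzd3cy3id3bzd3My7qry7zd7dyaq6vN3dyqeHWpmrvN3d3u2nq83dzNyqzMqr3d3NzMy7qHrM3Myqqbu8p5rN7t3c3Zq63d3LupvKmbu8zLu5vMu3VK3cuqvLmqqFe9zd3d3dq8u5vLq5rKaLu6mquXmrzMmZrLvMzNy8mIms3Nzd3d3NzLqZmZvMmLu6qZiXes3d3ZpprN3M3czLvLvMvM3d3dzM3dubzdy6uoi8zJh4rM3dzbq8y5qs3dy8ubzcu8vN3b3d3MzMzKvIdpuqmKzMvLzbvd25qXvdvLuZm8zKrN3dzc3MzLqpmqqnaIibzMzdzMzN7czcudy6vMy6y7u8zd3MqorMiIl4q3Rmirzc3MzczM3d3d3c3MzMy7l5u7zLu7vLzcqZiHqruIq93dyrzKvdzM3d3d3t3t3cu7qau5mqu83byZqHib"/>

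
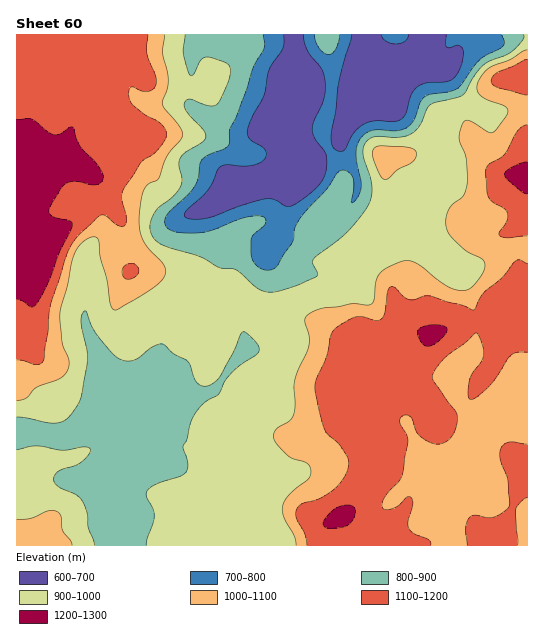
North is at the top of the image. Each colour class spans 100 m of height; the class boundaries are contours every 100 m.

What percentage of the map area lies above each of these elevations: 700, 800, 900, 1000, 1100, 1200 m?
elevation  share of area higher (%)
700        92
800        87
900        72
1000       44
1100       26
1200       4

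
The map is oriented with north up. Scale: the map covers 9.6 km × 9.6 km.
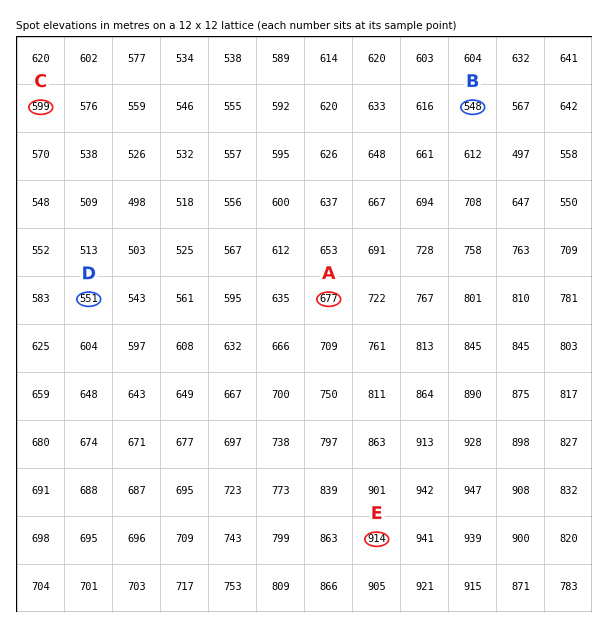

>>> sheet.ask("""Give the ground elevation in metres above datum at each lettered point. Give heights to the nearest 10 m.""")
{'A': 680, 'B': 550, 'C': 600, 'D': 550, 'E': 910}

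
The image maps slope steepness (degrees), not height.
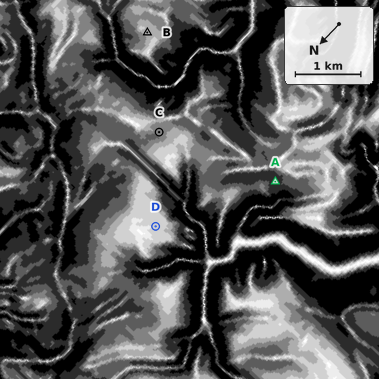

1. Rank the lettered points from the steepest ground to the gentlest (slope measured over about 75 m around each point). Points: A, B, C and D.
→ A C B D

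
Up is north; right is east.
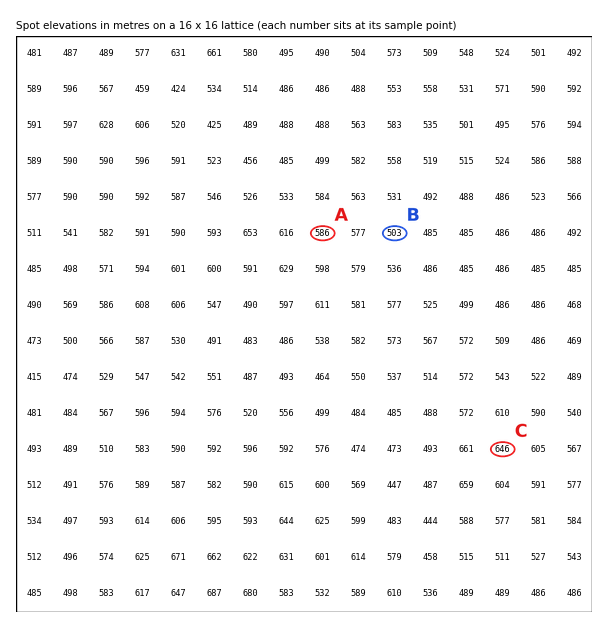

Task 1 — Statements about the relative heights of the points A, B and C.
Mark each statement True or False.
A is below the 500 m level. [False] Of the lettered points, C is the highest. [True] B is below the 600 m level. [True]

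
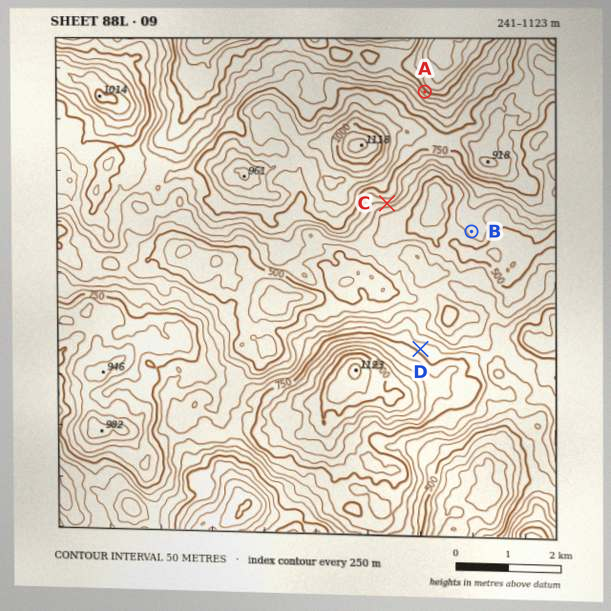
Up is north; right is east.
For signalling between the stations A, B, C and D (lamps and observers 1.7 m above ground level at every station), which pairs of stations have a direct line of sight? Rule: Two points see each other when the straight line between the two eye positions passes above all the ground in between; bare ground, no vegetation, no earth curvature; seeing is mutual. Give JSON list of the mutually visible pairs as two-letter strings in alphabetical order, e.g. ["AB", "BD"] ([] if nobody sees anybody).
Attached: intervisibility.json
["BC", "BD", "CD"]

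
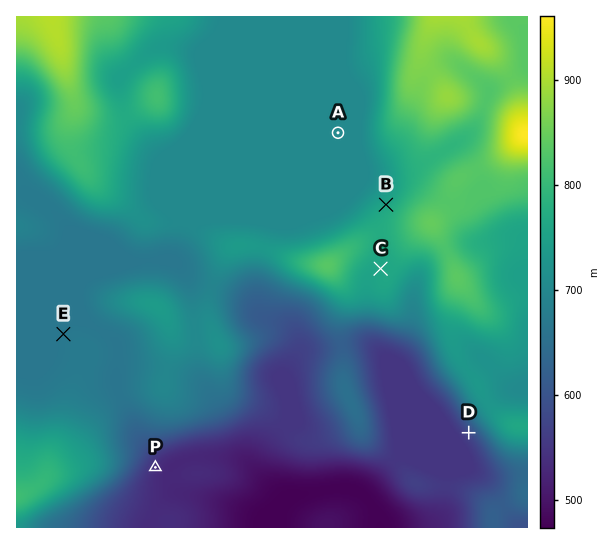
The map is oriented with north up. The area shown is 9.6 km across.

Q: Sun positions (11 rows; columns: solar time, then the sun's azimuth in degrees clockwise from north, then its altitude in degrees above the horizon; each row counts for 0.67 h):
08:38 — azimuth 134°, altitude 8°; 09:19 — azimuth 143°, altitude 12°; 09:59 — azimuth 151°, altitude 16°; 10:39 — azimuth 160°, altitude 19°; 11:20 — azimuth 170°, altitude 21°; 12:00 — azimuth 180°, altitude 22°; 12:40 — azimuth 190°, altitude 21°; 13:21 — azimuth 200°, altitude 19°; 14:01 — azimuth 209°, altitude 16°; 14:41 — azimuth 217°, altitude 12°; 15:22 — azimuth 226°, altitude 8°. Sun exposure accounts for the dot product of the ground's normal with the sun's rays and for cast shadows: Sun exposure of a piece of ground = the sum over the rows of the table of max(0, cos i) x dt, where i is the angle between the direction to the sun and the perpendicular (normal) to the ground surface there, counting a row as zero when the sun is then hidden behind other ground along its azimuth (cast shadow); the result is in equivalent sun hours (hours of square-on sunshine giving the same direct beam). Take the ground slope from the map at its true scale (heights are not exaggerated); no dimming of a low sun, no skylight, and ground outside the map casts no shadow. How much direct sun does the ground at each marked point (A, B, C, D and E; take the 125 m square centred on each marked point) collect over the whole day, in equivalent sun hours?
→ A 2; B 1.5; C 2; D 2.8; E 2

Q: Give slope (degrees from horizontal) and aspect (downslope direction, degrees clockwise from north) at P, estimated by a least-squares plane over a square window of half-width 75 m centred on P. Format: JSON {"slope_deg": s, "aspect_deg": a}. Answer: {"slope_deg": 6, "aspect_deg": 120}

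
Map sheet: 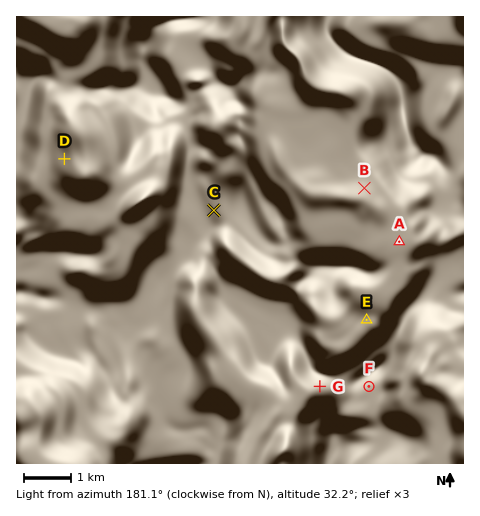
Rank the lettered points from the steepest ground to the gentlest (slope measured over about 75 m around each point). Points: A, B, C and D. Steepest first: D C B A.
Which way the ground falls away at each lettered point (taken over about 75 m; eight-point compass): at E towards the E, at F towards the SE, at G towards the SW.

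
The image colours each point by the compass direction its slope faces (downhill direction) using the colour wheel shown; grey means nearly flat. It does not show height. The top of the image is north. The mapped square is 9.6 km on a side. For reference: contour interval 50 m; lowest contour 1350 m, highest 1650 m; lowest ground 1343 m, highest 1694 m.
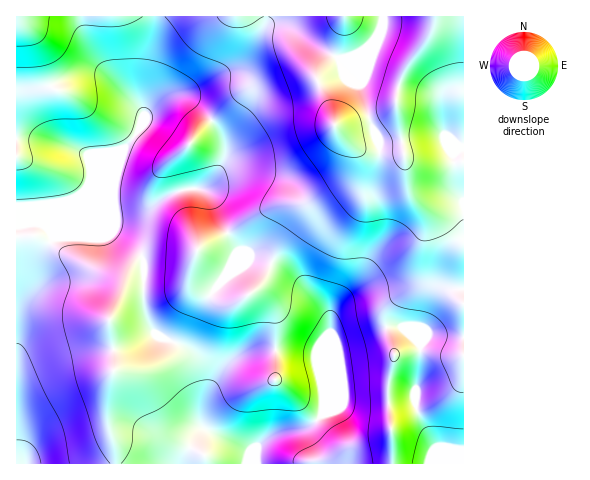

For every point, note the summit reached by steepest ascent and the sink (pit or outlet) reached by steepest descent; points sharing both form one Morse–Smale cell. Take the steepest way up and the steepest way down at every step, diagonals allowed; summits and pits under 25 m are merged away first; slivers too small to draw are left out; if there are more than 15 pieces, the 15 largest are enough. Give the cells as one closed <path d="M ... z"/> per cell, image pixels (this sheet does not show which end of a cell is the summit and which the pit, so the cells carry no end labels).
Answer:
<path d="M265 16l-110 0-1 23-12 62 2 15-9-14-23-22-11-6-19 0-29 11-7 7-1 10 4 21 5 11 14 13-22-6-30-2 1 325 98 0 0-17-8-31 1-27 4-15 4-4 18 1 17-4 14-9 4-5 21-53-1-23 2-11 2 12 13 13 15 10 9 2 7-1 15-10 12-13 8-15-19-6-11 4-17 16 7-11 6-17-20-36-6-15-6-8-6-2 10-6 15-24-1-19-8-15-21-21-13-8-15 1 23-6 28-15 21-8 9-9 16-32z"/><path d="M381 151l-8 36 0 12 7 24 0 18-20 39-27 28-2 19-6-19-32-33-15-9-6-3-10 20-9 9-21 11-11-2-15-10-13-13-1-12-3 11 1 23-21 53-4 5-14 9-17 4-18-1-4 4-4 15-1 27 8 31 1 17 277-1-5-80 6-23 0-10-7-20-1-18 11-14 13-8 10-11 4-58-6-15-10-17-4-35-1-2z"/><path d="M281 25l-11 0-8 7-15 29-8 7-21 8-28 15-21 5 13 0 13 8 21 21 8 15 1 19-15 24-10 6 6 2 6 8 6 15 20 36-9 25 13-13 8-4 21 5 6-14 27-41 33-23 8-7 6-16 0-12-9-14 20 14 13 2 5-1-22-70-22-24z"/><path d="M463 16l-79 0-8 20-12 14-10 6-15 4 21 24 20 67 24 3 4 35 10 17 6 15-4 58-10 11-13 8-11 14 1 18 8 24 26-4 28 6 15-1z"/><path d="M154 16l-137 0-1 122 30 3 22 6-14-13-5-11-4-21 1-10 7-7 29-11 12-1 15 5 26 24 8 11 0-21 11-53z"/><path d="M348 141l-2 2 5 7 0 12-6 16-8 7-33 23-23 35-9 19 1 2 20 11 23 23 13 17 1 13 3-20 27-28 20-39 0-18-7-24 0-12 7-35-18-2z"/><path d="M421 350l-27 5-6 28 5 80 70 1 1-108-15 0z"/><path d="M383 16l-117 0-3 13 7-4 15 1 30 20 25 13 14-3 13-9 9-11 6-11z"/>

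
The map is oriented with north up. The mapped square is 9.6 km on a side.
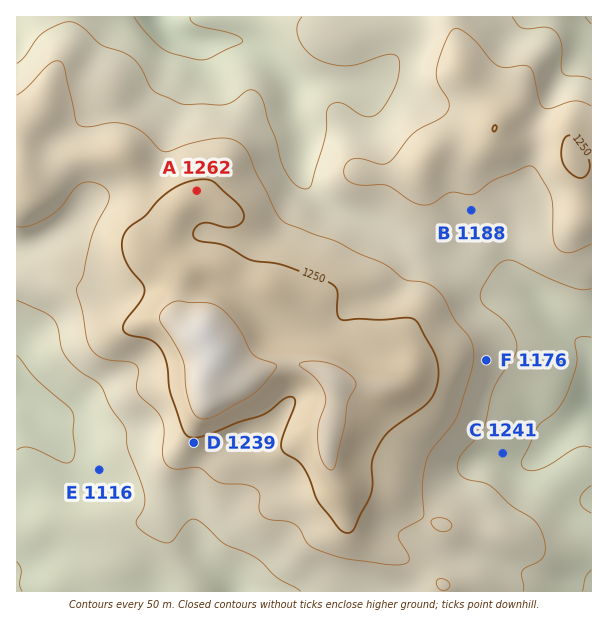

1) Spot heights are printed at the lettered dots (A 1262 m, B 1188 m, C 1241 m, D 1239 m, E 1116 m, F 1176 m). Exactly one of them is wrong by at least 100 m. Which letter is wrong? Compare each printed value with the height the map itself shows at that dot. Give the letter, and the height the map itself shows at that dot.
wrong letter C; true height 1116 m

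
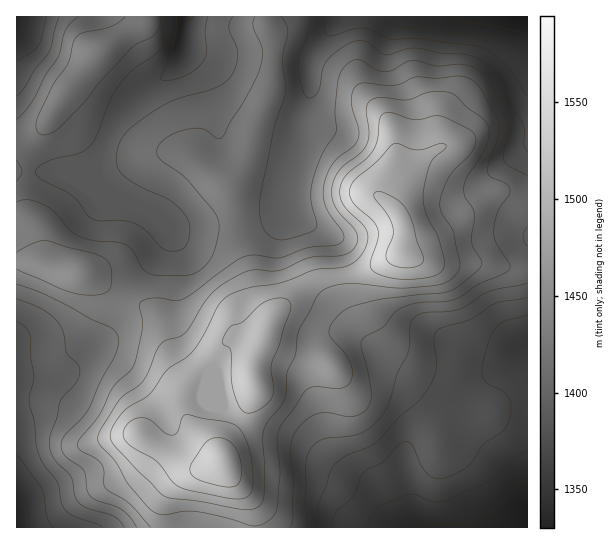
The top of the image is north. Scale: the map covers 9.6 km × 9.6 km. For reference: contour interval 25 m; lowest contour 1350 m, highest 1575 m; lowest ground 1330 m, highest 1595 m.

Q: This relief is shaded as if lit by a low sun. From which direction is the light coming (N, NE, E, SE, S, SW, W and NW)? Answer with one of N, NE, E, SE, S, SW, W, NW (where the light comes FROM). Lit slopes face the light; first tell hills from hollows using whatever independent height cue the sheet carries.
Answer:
W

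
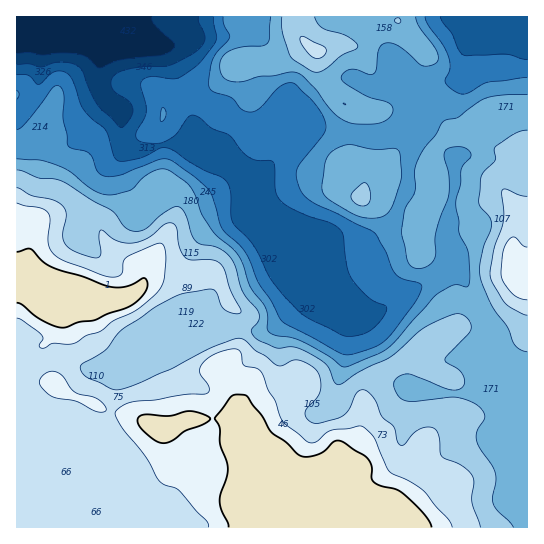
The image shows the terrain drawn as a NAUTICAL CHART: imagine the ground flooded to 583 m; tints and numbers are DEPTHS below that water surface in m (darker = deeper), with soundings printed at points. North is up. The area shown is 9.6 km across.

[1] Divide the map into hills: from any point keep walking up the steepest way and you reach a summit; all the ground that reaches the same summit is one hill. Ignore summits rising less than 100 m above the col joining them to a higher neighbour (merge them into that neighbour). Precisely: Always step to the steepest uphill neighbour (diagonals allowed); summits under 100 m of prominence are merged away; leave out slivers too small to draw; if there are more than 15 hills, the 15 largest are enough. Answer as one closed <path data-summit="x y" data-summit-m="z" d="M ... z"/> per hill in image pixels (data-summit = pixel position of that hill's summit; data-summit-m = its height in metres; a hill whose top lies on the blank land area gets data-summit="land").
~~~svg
<path data-summit="land" d="M249 16l-233 1 0 118 6 9 8 3 36-2 9-5 20-23 15-14 9 6 2 5 0 24 4 9-4 11 0 11 14 30 6 6 8-1 9-5 13-13 20-31 34 16 8 8 4 10 0 29-28 10-17 22-7 13-2 22 6 28-5 8-3 16-12-1-20 8-12 8-19 19-28-2-28-10-21 4-14-3-11 1 0 166 511 1 1-134-22 3-9-6-4-14 0-27 3-4-1-12-22-35-10-22-11-12 1-8-6-18 0-13 8-36 0-23-3-12-13-16-21-12-5-8-8 6-26 11-48-5-26-7-20 19-16 24-18 0-52-22-21 0-3-2 9-8 8-12 0-5-11-23-2-16-8-21-3-5-8-7 19-2 19-7 31-1 9-3 10-8z"/><path data-summit="land" d="M110 103l-15 14-20 23-9 5-36 2-8-3-6-7 1 223 24 3 21-4 28 10 28 2 19-19 12-8 20-8 12 1 3-16 5-8-6-28 2-22 7-13 17-22 28-10 0-29-4-10-8-8-34-16-20 31-13 13-9 5-8 1-6-6-14-30 0-11 4-9-4-11 0-24-2-5z"/><path data-summit="317 51" data-summit-m="493" d="M463 16l-213 0-5 13-11 6-36 2-19 7-18 1 10 13 8 21 2 16 11 23 0 5-8 12-9 8 3 2 21 0 52 22 18 0 16-24 20-19 26 7 39 5 19-3 16-8 8-7-4-25 6-8 22-5 20 0 6-5 2-21 4-11 6-4 8-1-11-8z"/><path data-summit="527 281" data-summit-m="582" d="M527 28l-10 41 3 36-3 8-14 11-6 3-16-3-11-3-10-7-3-9 4-14 1-15-5 4-20 0-19 4-9 9 4 17 0 11 5 6 20 12 14 16 3 12 0 23-8 36 0 13 6 18-1 8 11 12 10 22 22 35 1 12-3 4 0 27 4 14 9 6 8 0 14-4z"/>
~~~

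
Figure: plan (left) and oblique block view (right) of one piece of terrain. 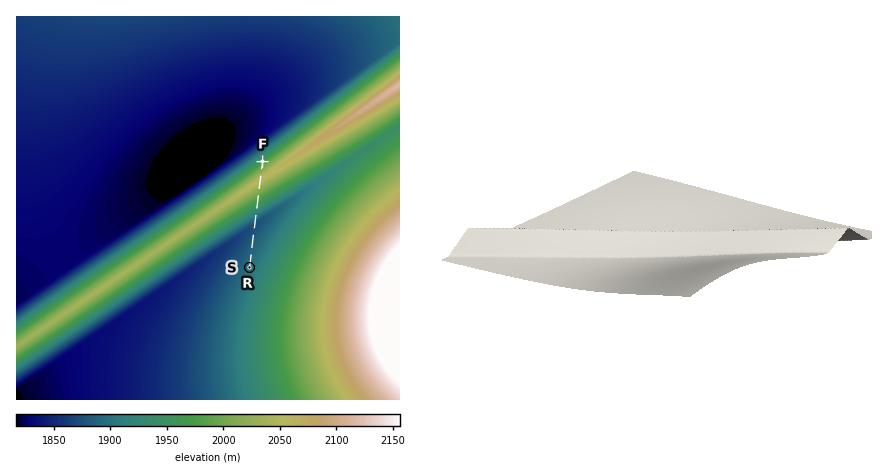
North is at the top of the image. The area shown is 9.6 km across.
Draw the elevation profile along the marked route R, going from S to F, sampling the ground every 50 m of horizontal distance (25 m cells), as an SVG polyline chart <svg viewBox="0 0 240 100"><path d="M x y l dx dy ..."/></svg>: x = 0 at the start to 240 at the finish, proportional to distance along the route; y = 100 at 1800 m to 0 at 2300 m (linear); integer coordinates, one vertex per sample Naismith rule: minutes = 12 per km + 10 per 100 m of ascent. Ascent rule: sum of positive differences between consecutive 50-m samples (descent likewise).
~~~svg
<svg viewBox="0 0 240 100"><path d="M0 81l4 0 5 0 4 0 5 0 4 1 5 0 4 0 5 0 4 0 5 1 4 0 5 0 4 0 5 1 4 0 5 0 4 0 5 1 4 0 5 0 4 0 5 0 4-1 5-2 4-1 5-2 4-2 5-1 4-2 5-2 4-2 5-1 4-2 5-2 4-1 5-2 4-2 5-2 4-1 5-2 4-2 5-2 4-1 5-1 4 0 5 2 4 2 5 2 4 3 5 2 4 2 5 2 4 2 2 1"/></svg>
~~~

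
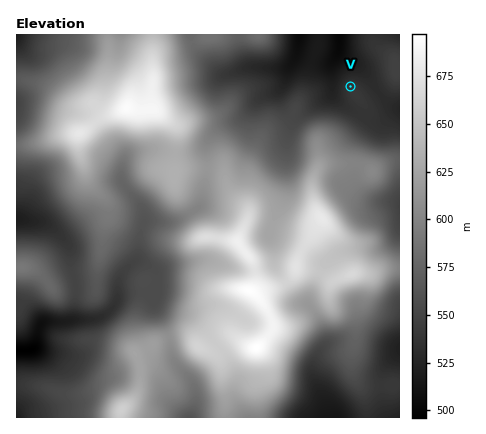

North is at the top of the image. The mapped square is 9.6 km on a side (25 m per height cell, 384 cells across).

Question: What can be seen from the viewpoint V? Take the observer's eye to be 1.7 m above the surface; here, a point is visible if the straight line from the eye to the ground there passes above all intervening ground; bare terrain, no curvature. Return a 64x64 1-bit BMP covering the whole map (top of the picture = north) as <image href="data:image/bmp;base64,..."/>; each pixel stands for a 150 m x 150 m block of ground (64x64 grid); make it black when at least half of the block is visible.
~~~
<image width="64" height="64" href="data:image/bmp;base64,Qk0+AgAAAAAAAD4AAAAoAAAAQAAAAEAAAAABAAEAAAAAAAACAAATCwAAEwsAAAIAAAAAAAAA////AAAAAAAAAAAAAAAAAAAAAAAAAAAAAAAAAAAAAAAAAAAAAAAAAAAAAAAAAAAAAAAAAAAAAAAAAAAAAAAAAAAAAAAAAAAAAAAAAAAAAAAAAAAAAAAAAAAAAAAAAAAAAAAAAAAAAAAAAAAAAAAAAAAAAAAAAAAAAAAAAAAAAAAAAAAAAAAAAAAAAAAAAAAAAAAAAAAAAAAAAAAAAAAAAAAAAAAAAAAAAAAAAAAAAAAAAAAAAAAAAAAAAAAAAAAAAAAAAAAAAAAAAAAAAAAAAAAAAAAAAAAAAAAAAAAAAAAAAAAAAAAAAAAAAAAAAAAAAAAAAAAAAAAAAAAAAAAAAAAAAAAAAAAAAAAAAAAABAAAAAAAAAAIAAAAAAAAADgAAAAAAAAAMAAAAAAAAABgAAAAAAAGAEAAAAAAAA4AAAAAAAAACQAAAAAAAAAZgAAAAAAAAB+AAAAAAAAYH4AAGAAAABwfwB/+AAAADD/AD/8AAAAOP+AH/wAAAA988B/gAAAAD/x4P8AAAAAf/Hx/gAAAAH/8ef8AAAAA//wB/wAAAAD//AH+AAAAAP+eAfwAAAAB/w4B+AAAAAH/D4H5hgAAAf+P4fmOAAAB/8fw+R4AAAH///D4fgAAAf//+Pj+AAAB///8/f4AAAH///x//AAAAf///n/4AAAB+f/+P/AAAAHwcP4/wA=="/>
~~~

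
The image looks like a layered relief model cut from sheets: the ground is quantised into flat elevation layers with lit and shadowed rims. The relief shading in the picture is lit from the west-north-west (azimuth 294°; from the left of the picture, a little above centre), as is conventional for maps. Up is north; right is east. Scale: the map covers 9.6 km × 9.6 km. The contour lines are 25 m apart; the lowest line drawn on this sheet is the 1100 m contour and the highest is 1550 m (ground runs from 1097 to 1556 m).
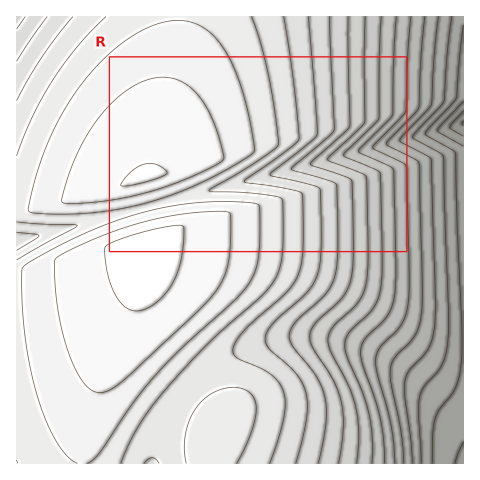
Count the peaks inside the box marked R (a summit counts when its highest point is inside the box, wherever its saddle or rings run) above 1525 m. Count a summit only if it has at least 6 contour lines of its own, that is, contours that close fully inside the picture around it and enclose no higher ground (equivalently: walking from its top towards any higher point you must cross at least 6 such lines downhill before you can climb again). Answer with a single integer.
0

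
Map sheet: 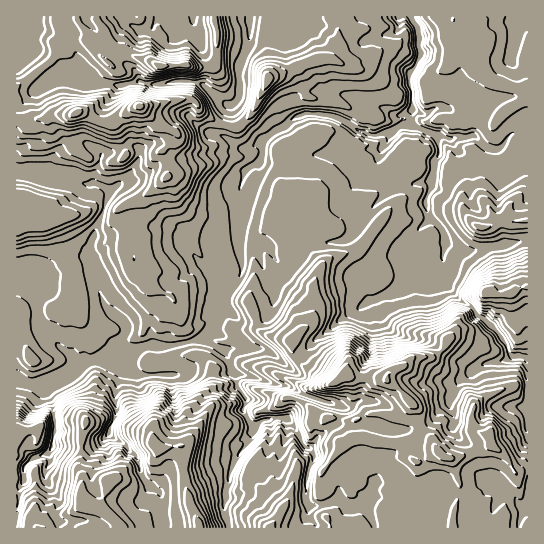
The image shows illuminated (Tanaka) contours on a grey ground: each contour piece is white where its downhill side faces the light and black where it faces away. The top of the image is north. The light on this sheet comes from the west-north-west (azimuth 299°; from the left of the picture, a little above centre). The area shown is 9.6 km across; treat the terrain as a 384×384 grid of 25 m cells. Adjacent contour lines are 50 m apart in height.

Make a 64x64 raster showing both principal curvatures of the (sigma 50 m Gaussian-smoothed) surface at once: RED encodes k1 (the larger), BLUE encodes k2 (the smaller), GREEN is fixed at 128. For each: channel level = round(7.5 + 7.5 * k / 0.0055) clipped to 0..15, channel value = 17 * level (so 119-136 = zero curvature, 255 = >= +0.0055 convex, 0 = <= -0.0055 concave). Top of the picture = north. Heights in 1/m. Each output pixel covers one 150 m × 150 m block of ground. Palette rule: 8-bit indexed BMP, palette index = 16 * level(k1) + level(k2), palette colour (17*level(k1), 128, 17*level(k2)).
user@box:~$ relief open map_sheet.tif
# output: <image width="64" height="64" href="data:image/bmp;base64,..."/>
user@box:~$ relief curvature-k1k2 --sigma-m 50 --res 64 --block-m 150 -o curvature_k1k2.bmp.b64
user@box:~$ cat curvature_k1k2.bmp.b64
<image width="64" height="64" href="data:image/bmp;base64,Qk02FAAAAAAAADYEAAAoAAAAQAAAAEAAAAABAAgAAAAAAAAQAAATCwAAEwsAAAABAAAAAAAAAIAAABGAAAAigAAAM4AAAESAAABVgAAAZoAAAHeAAACIgAAAmYAAAKqAAAC7gAAAzIAAAN2AAADugAAA/4AAAACAEQARgBEAIoARADOAEQBEgBEAVYARAGaAEQB3gBEAiIARAJmAEQCqgBEAu4ARAMyAEQDdgBEA7oARAP+AEQAAgCIAEYAiACKAIgAzgCIARIAiAFWAIgBmgCIAd4AiAIiAIgCZgCIAqoAiALuAIgDMgCIA3YAiAO6AIgD/gCIAAIAzABGAMwAigDMAM4AzAESAMwBVgDMAZoAzAHeAMwCIgDMAmYAzAKqAMwC7gDMAzIAzAN2AMwDugDMA/4AzAACARAARgEQAIoBEADOARABEgEQAVYBEAGaARAB3gEQAiIBEAJmARACqgEQAu4BEAMyARADdgEQA7oBEAP+ARAAAgFUAEYBVACKAVQAzgFUARIBVAFWAVQBmgFUAd4BVAIiAVQCZgFUAqoBVALuAVQDMgFUA3YBVAO6AVQD/gFUAAIBmABGAZgAigGYAM4BmAESAZgBVgGYAZoBmAHeAZgCIgGYAmYBmAKqAZgC7gGYAzIBmAN2AZgDugGYA/4BmAACAdwARgHcAIoB3ADOAdwBEgHcAVYB3AGaAdwB3gHcAiIB3AJmAdwCqgHcAu4B3AMyAdwDdgHcA7oB3AP+AdwAAgIgAEYCIACKAiAAzgIgARICIAFWAiABmgIgAd4CIAIiAiACZgIgAqoCIALuAiADMgIgA3YCIAO6AiAD/gIgAAICZABGAmQAigJkAM4CZAESAmQBVgJkAZoCZAHeAmQCIgJkAmYCZAKqAmQC7gJkAzICZAN2AmQDugJkA/4CZAACAqgARgKoAIoCqADOAqgBEgKoAVYCqAGaAqgB3gKoAiICqAJmAqgCqgKoAu4CqAMyAqgDdgKoA7oCqAP+AqgAAgLsAEYC7ACKAuwAzgLsARIC7AFWAuwBmgLsAd4C7AIiAuwCZgLsAqoC7ALuAuwDMgLsA3YC7AO6AuwD/gLsAAIDMABGAzAAigMwAM4DMAESAzABVgMwAZoDMAHeAzACIgMwAmYDMAKqAzAC7gMwAzIDMAN2AzADugMwA/4DMAACA3QARgN0AIoDdADOA3QBEgN0AVYDdAGaA3QB3gN0AiIDdAJmA3QCqgN0Au4DdAMyA3QDdgN0A7oDdAP+A3QAAgO4AEYDuACKA7gAzgO4ARIDuAFWA7gBmgO4Ad4DuAIiA7gCZgO4AqoDuALuA7gDMgO4A3YDuAO6A7gD/gO4AAID/ABGA/wAigP8AM4D/AESA/wBVgP8AZoD/AHeA/wCIgP8AmYD/AKqA/wC7gP8AzID/AN2A/wDugP8A/4D/AJC4l5iXdIWWhYV0hMe5ppaHh4Z3dnboyaemgIWFlrjKx3Z2lZaElqeHh4iIhoeHiIeHh4eHhriHd3eHh4indKeAyKeXhKS2lYWFptenhoaGh4eFh3WW96iHdICYqKeWhtanhpaCt8qohoeXh4aIiId3h4d3d3a3h4eHh4eIqJaVcLjJlaaTtsjJx7iXdnZ3hpiHhYeGyNeXhnOSqIeHdnao6ZeWcYKTppZ1hYaHiIeHh4eHh4eGqJeHh4eHh6iGdZC4yYWWcna4uIaGlXV2hoWYl4SHhuinhoeFcYWWh4eGhsjIdYC3pYN0l5eHh4eHh4eHd4eHh5eoh4eHiIenlJWQp8eGc4WGyLeFlbeGdpeWhYR1h5fnmIeGdYC4hoaXhoaW94WAyKmXhpiHh4eHh4iYh4eHh3d2p4eHh4iHhKWkcHL1c3OHdrfIg5e5qJe3pnGFhoan14eHhpeAlqiXh4eGdfeWgMinh4eHh4iHd4eHh5eHd3d3h6iHh4eHdYXIpZOS94Cmhoe3yJO4ybmpp4C0p4Z2p9eHdoaXcJbJl4eHhoXYx3DIx3aHh4eHd3eHd3aWlnZ2doamdnZ2hnaHyaeCoPqSg5eoyaiWlJe4ybiAx6eGdbfGdXZ2l4OByLiGh4Z1t+iQtviWdneHh4eHh3Z2l6iGdXWmlWV2dnd2p8e4t4CQxIGYl8iWlqdzprelgMjIdnWm13Z2dneXgKfol4aGhLjZxGC114Z2d3d3h4eXp7inpafI2beWhoZ2huemp7ezpZBwhoW1tYOWk9ilgHSlyKeWl8iHhYaHh4OAt9iFp4PYtoBxpbe3hnZ2hnZ2hpaHdZbJx6e3xqanp+i4dZanpuq4cIWGttaUcZWjkIW4ycmntrjJuHZ1h4aFgoPopbeC6JCQkqmYyceWl6i3t6eXh4aX2JeGdIOFl9inh4ZziIa3yICVl6jnlIJQgae3p7inhoWHuNiHhYeXl5RwlsbYpLaA6IOCqJeoyLiXh4aGhoeHt7h1dJKXl7jZhnaXgrjW+eqQgpaX6LipcKPJuKi5uIaEdpfnt3WGmKqnYYK2x6aBk9mmpYJ1lYSFhYaGdYaGhqWmhWKVuMem2reml3LIlKf5oJW5p+rJ2MWgqZiXudq4k5WVlveGhafJs7CQcLBwUKfJl8nXxcfYl4eGl5eGhaWkhbmjc9i1g8iFhaeTx2RjxtC3qMjaqKfIcJWnl6jIl6Skt3PXx4aUgnD5+Oa3hXCEx9jHt4Rzlbi4t6eVlqjYloOWcYXI15KDc3WWc7aFY4Nzp7i4p5aWloDHpoaHx7dxlcimlPrY19ighJO1+Ni09felcHBwg5KTg3JzhqjqyZd2ZXKWuPqVY3SElIOWlnZ1c5WHl5aWl6Zwt5dkZLbYgLaWyKWlp4amgIK01Of698KQgIJ0lIWFc4R1hpbnuJenh3Zyhdi45denh7iShYWGd4aDg4WGt5ang5aGdKbHp4OndYfHx6WUgNP5+LaBgIDT9/f42aeWl4Sol7fWtoZ0lpeGhaO2dZan2OjaoXaFhYaHd3Vzdrioh4aFdXSTk4Jzc2NzhLWmt5LEkHBwo+b2pHOmyPj4yMfVtsjJlXODlXR0dYWEdHaHhoaX2aF0lpeFhYWHdoO2poSFdnaFhYR1dXV1dYW2pXJxk5TH+Pi2cIGkhXWH2Mm2tMe36Nanp5eGhpeXhmR0l5iXl8iTlLnJt6enhneGhISGd4eHl6mol4eHd3aWuKmSttjXyLiFcJPWhnaGh6fol5GWl6fY+LiGhqeWdYWGhXKBgoSWk5TJqJeXl4WHh4aGh4eHh4aop6e3t7e4yKiFc6aGhoaDcIXnpYWGhpaX+bimcpZ2hrj59/jXpXV2h5eXp7ZycHGVt4d2dnWGh4eYh4Z3h4aFhHV0hISWp5aDhHaFdHNxcYW3yJaChZeGp/iGhoOXhoa3h5aUs9aYhoaHmMi4kLeWl5d3d4WGh3eHh4iHdoa2p4V1hoaEknKFl5eHh4aFlsfXuamohICEhqfYl4Z0doeFgnCBg5bJ2aeWlri4cILZlpeHd4V2iIeHh4eIl5iFhsiml4eHqLmmhHaGh5emt/fXp5iouLeWgHGmt5eGZXZ0g6bIyMe3uNi4p8e2koCnuIaXh3aGiIiHh4eHl5eHhXaWloeXh6eXhpeFhqiWhLaVZHaXl5i4yJdwgZWFhHZ2hbe4mKiGh4bHyLengWCWuJeHmIeFh5iHiJiHh4d2dXZ2hpeHiJiomIZ1h4WGcpXHl3R1h6iHh6eol5NzdHaHdoWWl4eXdnZ2qPq3YICGpaaHd5iHhYeIh5iYh4d2hoaHd4eYh4eIqJiHdnZ3dIW4qIiGdIaol4enqJiGZXZ2h3eGhYWFhXV1drfHoJDHlZaWlnaHh4aHh3eHqJiHdYZ3doeXmIeHmJiXh4d2d4S4uZiIh3SFl5eXqJiYlnZ2d3eHh4aGhYV1dYWlkMK42qenqJh1h4d3d3d3d6iYhoWHhoeHmJiHl5iYiIeHhZeDhbi4h4Z1hYeWp7eXdoaGh3eHh4eHd4eHh4aFY5W3yPzpxcjItod3h4eHh4enmHV1h4aHl5eXh4aGl6iHh4WXp4KW2Id1h4Z1l6m4l3Z2h4eGiIiHh4eHh4eGdnWEhqjJyJWXuLiHh4eHd3eHp5d1dneHmJiXh4eHl4aGl4aFl5iEdNeXdZeHdYaX2Kd2dnZ2h5iIiIeHh4iIh4WHdYWmlqeWlqiYh3d3d3d3h6iHdIaHh5iYiIeHl5iYh3aFl5eHl3PHlYaHd4d1hsjIhnZ2d4eHiIeGh4iHiJiFhoaElYanl4aol4Z3d3d3d4eXhnWHh4eYmIiHh4eHh4aFl5d3h4dzt4WYhneHdoSn2Manh4eHh3eHdoeIiIeXhJiXhoWFp4Z2l6eFdXWFhnaHh3aEh4aYmJiIh4d3h3eFh4eHd4eGhaeHh4aHh4eWlYant8enh4d3h3aHiIeImISXhnWEc5N0dXWnl3Z2hoaGhoeHg6iGh5iYiIeHd3d2dpeHd3eXhYaXhnWGh5iXh3Vzg3N1t7iHd3eHhZeXh5Z0hYaFlIOCc3OCkrmWl5iHhoaGhnN1loaXl4eXiId3d3aXd3d3l4WHh5eHl5eHhoaGl5eHhXS3p3d3h4eEl6iogoaGlaeol3V1hXSot7e4qIeHhoZ0g6iGhpeHhoaGd3aGl3d3h5eFh4aXmJiHdoeHmJiYmId0hciXh4eHl4KnpYOHhqjq6cilqKiXd4eHmLjIuLiol4C3l4aHl4eHdnWGl4eHh4eXhYeGh5iHd3eHiJeHh4eXd3SXyJiHh6iocoOXlpfot5W3x7jHyHeHh4aHp7nI2MiSlMiHdoeYh3aHl5eHh4eHl4SXhoaoh4d3h4eHh3eHl5eGhKe4h4eXqJCol5a4t3SEtpWnhYd3h5enqJaGh4e3pYG42LeXhoaGl6eGhoeGh5eEl4eGl5eHh4eIiId3doeYl4aEp6eHloRxqJeWyIWEyLeDyJZ0qLfHt6inl3Z2hpd0hJen18eHdpeol4Z2dneXhJeHdoeXiIiIiIiIh4eGh4eXhoWXp7inkKiGdsiFp8iGc5fYlaiohnV1hIWGdoaFhXR1dXa2x5eXmKiHdnV2l4WGh4eHmIiIiIiIiIiHh4d3h4eHhoWGt5ODpoWnhpaWhWWElqaEhIR1doaGhoV1hZZ1dHVkdrjJqJiohnZ1dYaXhJiGh5iIh4iHiIiIh4d3d4eHh4eXlqRycriHhoeGhoZ3doWWhXV2doaGdnWVhZanhoRzhoSEuKioqLeXh4WGhnOWhpeXh4eHh4eIh4eHh4eHh4eHh5i4poC4iIeHd4eHh3eHhoZ1dnZ2hoZ2qLij2NjJk4O4haWWh4eXuMi3loaGg2OWloeHd4eHh4eHh4eIlpaXiIeIqJaAuKiXh4eIl5eHh4eWl4eHhZanuNi4g4WW+seAp7mnlYSFdHWFhpenp7iSlqiHdnZ2hoZ3h4eHmJeDp6eIiKe3kITIhZaXp5aWp4eHhZanqId0l8iGg3OEg7SUYoOnp6a3pqamp5eXdXSVg5a5qJiHh4eHh4eHh5eng4S4mJiYy6LFpqa5uIOCcpaYh5eFhYaohpWUc4R2l6aVdHZ1g4WXybiWdIaVg5SWhmOSqKinqJiIh4eHp8impbWDl7m4uKeBonCRgpGUqZeEl4amuKiGl4WVhWWGl6iph3WHlqi3x9qolWJjhJa5p3aGhICEp6iYmJeoyLeBcJGBcIC2hZGAcYSnlZRzp5iYdXV2lpinp5aVuJeFt9fIuJaGh5XGx7anhJCFpufm5/eWhZaWgJKnuMjIuJOAkqe4uce0knHE6NnGuLe3tpeYl4eHiLent7fH1vn618WlpsfWpqe2lYWEgmC119WVZXXF94WEl7eCcICAgHCApseoqLmVg6WTpIPIuJaHh4eHh5iXh3eFl4aXqKe32vjHhIOm1/j86LaWhIVz+OmFZGRkdffIdHWXtpaFlqa318eXh4aUlKekYKS0gYKFl4eHh4eHmJeHt4VlhoeXlpaGx9eDlJa52sfW9/f49/mngoOFhGOm93Z0doe3yMjHt5eHhoaGh5e6uZC4yaeXl4eHh3d3doaHh7ZldXWFlYWEdHSWt3N0p7d1dYaXqLingoCVtoRyl/i3dXV1hoaGhnZ2dnaGh4eXyLmAt6iHh4eHh4eHhoaHh4fYlnZ1hoaGhnVzcZCAcKCAkHBwcICQoFCWt7eDc3W3+aeWlnaGdoZ2dnaGh4eHl7aEkMmoh4d3d4eHh5iop6eYhde3hnaGhoaGhpanuci2cbanhnRzhLWDt8i4goSGuPvYxqaXh3aHdoeHmJiXh5e4hIC4x5iIh4eHh5enl4d2h2WGx7eHd3eHh4aFuMiWgZW3+vr29vr388jIhnKDptjJuLXWt5eXh5eouKeYmIeXpHNwhLm3l4iHd4eXh3Z2dpZ2dXanp4eHh4WFyMiVlLb2+Pe3tsf6pZK22HZ0gqamlpZ1l7fYyLe4qJiXh5iXh6eotoCFtpeHd4eHl4Z2doaYd3d1daaYh3WFt7d1lrfXpciWZWSFxoNiped1hoOFlZWFZXV2h5iXl4eHhoeXqJeHuclwc6aXh3eHmJeHh3aGmId3hoa5l3aGt7iGh6eolnTHhXRkdKV0dLf4hZaFdKaWhnZ2doaGhZeYh3Z1h5eop8iVgLiol4d3h5iYiIeGhZeHh4aWlqeXl5eHhreVp4ZklYSHd4aXdXSn+JaGhnOol3d3dnaGdoeXp4eHh4aEhJTpp3CFt4iYh4eXh5iIh4WXiId2dpanhoeXhpe4hnSDg4SGh4eHh4WEx+iGhoaCp5iHh4d3dnZ1lqeHh5iYqLii2LNgpqaHmIeHiIeGh4d1l3eHhoa4l5aohpe3hXWVtsmmhoeHmIaElfm3ZXaGcqeYh4iIh4eGl7iXh4eHiKekYbWQttinl5mXiIiHl4eHhpc="/>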